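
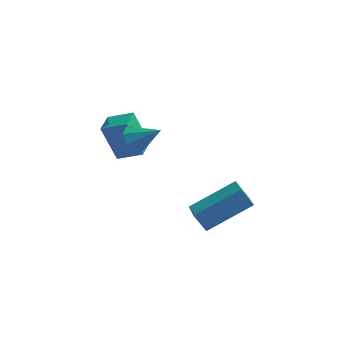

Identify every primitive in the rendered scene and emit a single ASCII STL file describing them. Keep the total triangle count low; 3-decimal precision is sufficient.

solid 
facet normal -0.588 0.144 0.796
outer loop
vertex 2.05 -1.398 1.786
vertex 1.638 -0.285 1.28
vertex 0.579 -2.357 0.872
endloop
endfacet
facet normal 0.319 -0.863 0.392
outer loop
vertex 1.062 -2.475 0.22
vertex 2.05 -1.398 1.786
vertex 0.579 -2.357 0.872
endloop
endfacet
facet normal -0.588 0.144 0.796
outer loop
vertex 0.579 -2.357 0.872
vertex 1.638 -0.285 1.28
vertex 0.167 -1.244 0.366
endloop
endfacet
facet normal -0.742 -0.485 -0.462
outer loop
vertex 0.167 -1.244 0.366
vertex 1.062 -2.475 0.22
vertex 0.579 -2.357 0.872
endloop
endfacet
facet normal 0.742 0.485 0.462
outer loop
vertex 2.05 -1.398 1.786
vertex 2.121 -0.403 0.628
vertex 1.638 -0.285 1.28
endloop
endfacet
facet normal 0.319 -0.863 0.392
outer loop
vertex 2.533 -1.516 1.134
vertex 2.05 -1.398 1.786
vertex 1.062 -2.475 0.22
endloop
endfacet
facet normal 0.742 0.485 0.462
outer loop
vertex 2.533 -1.516 1.134
vertex 2.121 -0.403 0.628
vertex 2.05 -1.398 1.786
endloop
endfacet
facet normal -0.319 0.863 -0.392
outer loop
vertex 1.638 -0.285 1.28
vertex 2.121 -0.403 0.628
vertex 0.167 -1.244 0.366
endloop
endfacet
facet normal -0.742 -0.485 -0.462
outer loop
vertex 0.65 -1.362 -0.286
vertex 1.062 -2.475 0.22
vertex 0.167 -1.244 0.366
endloop
endfacet
facet normal -0.319 0.863 -0.392
outer loop
vertex 0.167 -1.244 0.366
vertex 2.121 -0.403 0.628
vertex 0.65 -1.362 -0.286
endloop
endfacet
facet normal 0.588 -0.144 -0.796
outer loop
vertex 0.65 -1.362 -0.286
vertex 2.533 -1.516 1.134
vertex 1.062 -2.475 0.22
endloop
endfacet
facet normal 0.588 -0.144 -0.796
outer loop
vertex 2.121 -0.403 0.628
vertex 2.533 -1.516 1.134
vertex 0.65 -1.362 -0.286
endloop
endfacet
facet normal -0.818 0.027 -0.575
outer loop
vertex -1.491 -1.384 3.158
vertex -1.82 -1.194 3.635
vertex -1.501 -0.919 3.194
endloop
endfacet
facet normal 0.869 0.057 -0.492
outer loop
vertex -1.491 -1.384 3.158
vertex -1.501 -0.919 3.194
vertex -0.84 -1.226 4.325
endloop
endfacet
facet normal -0.818 0.026 -0.575
outer loop
vertex -1.501 -0.919 3.194
vertex -1.82 -1.194 3.635
vertex -1.698 -0.615 3.488
endloop
endfacet
facet normal 0.702 0.675 -0.227
outer loop
vertex -1.501 -0.919 3.194
vertex -1.698 -0.615 3.488
vertex -0.84 -1.226 4.325
endloop
endfacet
facet normal -0.817 0.026 -0.576
outer loop
vertex -1.698 -0.615 3.488
vertex -1.82 -1.194 3.635
vertex -1.967 -0.65 3.868
endloop
endfacet
facet normal 0.328 0.891 0.314
outer loop
vertex -1.698 -0.615 3.488
vertex -1.967 -0.65 3.868
vertex -0.84 -1.226 4.325
endloop
endfacet
facet normal -0.817 0.026 -0.577
outer loop
vertex -1.967 -0.65 3.868
vertex -1.82 -1.194 3.635
vertex -2.15 -1.004 4.111
endloop
endfacet
facet normal -0.035 0.578 0.815
outer loop
vertex -1.967 -0.65 3.868
vertex -2.15 -1.004 4.111
vertex -0.84 -1.226 4.325
endloop
endfacet
facet normal -0.816 0.027 -0.577
outer loop
vertex -2.15 -1.004 4.111
vertex -1.82 -1.194 3.635
vertex -2.14 -1.469 4.075
endloop
endfacet
facet normal -0.174 -0.080 0.982
outer loop
vertex -2.15 -1.004 4.111
vertex -2.14 -1.469 4.075
vertex -0.84 -1.226 4.325
endloop
endfacet
facet normal -0.817 0.028 -0.576
outer loop
vertex -2.14 -1.469 4.075
vertex -1.82 -1.194 3.635
vertex -1.943 -1.773 3.781
endloop
endfacet
facet normal -0.007 -0.698 0.716
outer loop
vertex -2.14 -1.469 4.075
vertex -1.943 -1.773 3.781
vertex -0.84 -1.226 4.325
endloop
endfacet
facet normal -0.817 0.028 -0.576
outer loop
vertex -1.943 -1.773 3.781
vertex -1.82 -1.194 3.635
vertex -1.674 -1.738 3.401
endloop
endfacet
facet normal 0.367 -0.914 0.175
outer loop
vertex -1.943 -1.773 3.781
vertex -1.674 -1.738 3.401
vertex -0.84 -1.226 4.325
endloop
endfacet
facet normal -0.818 0.028 -0.575
outer loop
vertex -1.674 -1.738 3.401
vertex -1.82 -1.194 3.635
vertex -1.491 -1.384 3.158
endloop
endfacet
facet normal 0.730 -0.601 -0.326
outer loop
vertex -1.674 -1.738 3.401
vertex -1.491 -1.384 3.158
vertex -0.84 -1.226 4.325
endloop
endfacet
facet normal -0.922 -0.016 -0.386
outer loop
vertex -3.383 0.102 2.976
vertex -3.374 1.06 2.916
vertex -2.765 0.004 1.503
endloop
endfacet
facet normal -0.009 -0.998 0.062
outer loop
vertex -1.806 0.02 1.904
vertex -3.383 0.102 2.976
vertex -2.765 0.004 1.503
endloop
endfacet
facet normal -0.922 -0.016 -0.386
outer loop
vertex -2.765 0.004 1.503
vertex -3.374 1.06 2.916
vertex -2.756 0.962 1.443
endloop
endfacet
facet normal 0.386 -0.061 -0.920
outer loop
vertex -2.756 0.962 1.443
vertex -1.806 0.02 1.904
vertex -2.765 0.004 1.503
endloop
endfacet
facet normal -0.386 0.061 0.920
outer loop
vertex -3.383 0.102 2.976
vertex -2.415 1.076 3.317
vertex -3.374 1.06 2.916
endloop
endfacet
facet normal -0.009 -0.998 0.062
outer loop
vertex -2.424 0.118 3.377
vertex -3.383 0.102 2.976
vertex -1.806 0.02 1.904
endloop
endfacet
facet normal -0.386 0.061 0.920
outer loop
vertex -2.424 0.118 3.377
vertex -2.415 1.076 3.317
vertex -3.383 0.102 2.976
endloop
endfacet
facet normal 0.009 0.998 -0.062
outer loop
vertex -3.374 1.06 2.916
vertex -2.415 1.076 3.317
vertex -2.756 0.962 1.443
endloop
endfacet
facet normal 0.386 -0.061 -0.920
outer loop
vertex -1.797 0.978 1.844
vertex -1.806 0.02 1.904
vertex -2.756 0.962 1.443
endloop
endfacet
facet normal 0.009 0.998 -0.062
outer loop
vertex -2.756 0.962 1.443
vertex -2.415 1.076 3.317
vertex -1.797 0.978 1.844
endloop
endfacet
facet normal 0.922 0.016 0.386
outer loop
vertex -1.797 0.978 1.844
vertex -2.424 0.118 3.377
vertex -1.806 0.02 1.904
endloop
endfacet
facet normal 0.922 0.016 0.386
outer loop
vertex -2.415 1.076 3.317
vertex -2.424 0.118 3.377
vertex -1.797 0.978 1.844
endloop
endfacet

endsolid


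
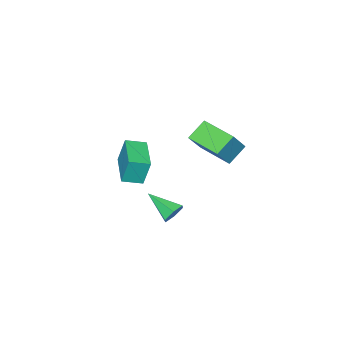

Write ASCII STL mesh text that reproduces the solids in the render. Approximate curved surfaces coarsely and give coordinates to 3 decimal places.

solid 
facet normal -0.615 -0.042 -0.788
outer loop
vertex -4.411 -1.992 -0.849
vertex -4.305 -0.104 -1.032
vertex -3.428 -2.121 -1.609
endloop
endfacet
facet normal -0.056 -0.994 0.096
outer loop
vertex -2.475 -2.056 -0.388
vertex -4.411 -1.992 -0.849
vertex -3.428 -2.121 -1.609
endloop
endfacet
facet normal -0.615 -0.042 -0.788
outer loop
vertex -3.428 -2.121 -1.609
vertex -4.305 -0.104 -1.032
vertex -3.322 -0.233 -1.792
endloop
endfacet
facet normal 0.787 -0.103 -0.609
outer loop
vertex -3.322 -0.233 -1.792
vertex -2.475 -2.056 -0.388
vertex -3.428 -2.121 -1.609
endloop
endfacet
facet normal -0.787 0.103 0.609
outer loop
vertex -4.411 -1.992 -0.849
vertex -3.352 -0.039 0.189
vertex -4.305 -0.104 -1.032
endloop
endfacet
facet normal -0.056 -0.994 0.096
outer loop
vertex -3.458 -1.927 0.372
vertex -4.411 -1.992 -0.849
vertex -2.475 -2.056 -0.388
endloop
endfacet
facet normal -0.787 0.103 0.609
outer loop
vertex -3.458 -1.927 0.372
vertex -3.352 -0.039 0.189
vertex -4.411 -1.992 -0.849
endloop
endfacet
facet normal 0.056 0.994 -0.096
outer loop
vertex -4.305 -0.104 -1.032
vertex -3.352 -0.039 0.189
vertex -3.322 -0.233 -1.792
endloop
endfacet
facet normal 0.787 -0.103 -0.609
outer loop
vertex -2.369 -0.168 -0.571
vertex -2.475 -2.056 -0.388
vertex -3.322 -0.233 -1.792
endloop
endfacet
facet normal 0.056 0.994 -0.096
outer loop
vertex -3.322 -0.233 -1.792
vertex -3.352 -0.039 0.189
vertex -2.369 -0.168 -0.571
endloop
endfacet
facet normal 0.615 0.042 0.788
outer loop
vertex -2.369 -0.168 -0.571
vertex -3.458 -1.927 0.372
vertex -2.475 -2.056 -0.388
endloop
endfacet
facet normal 0.615 0.042 0.788
outer loop
vertex -3.352 -0.039 0.189
vertex -3.458 -1.927 0.372
vertex -2.369 -0.168 -0.571
endloop
endfacet
facet normal -0.661 -0.747 0.072
outer loop
vertex 1.856 -1.974 1.775
vertex 1.118 -1.344 1.532
vertex 2.045 -2.27 0.441
endloop
endfacet
facet normal 0.738 -0.630 0.244
outer loop
vertex 3.262 -0.896 0.308
vertex 1.856 -1.974 1.775
vertex 2.045 -2.27 0.441
endloop
endfacet
facet normal -0.661 -0.747 0.072
outer loop
vertex 2.045 -2.27 0.441
vertex 1.118 -1.344 1.532
vertex 1.307 -1.64 0.197
endloop
endfacet
facet normal 0.137 -0.215 -0.967
outer loop
vertex 1.307 -1.64 0.197
vertex 3.262 -0.896 0.308
vertex 2.045 -2.27 0.441
endloop
endfacet
facet normal -0.136 0.214 0.967
outer loop
vertex 1.856 -1.974 1.775
vertex 2.335 0.03 1.399
vertex 1.118 -1.344 1.532
endloop
endfacet
facet normal 0.737 -0.630 0.244
outer loop
vertex 3.073 -0.6 1.643
vertex 1.856 -1.974 1.775
vertex 3.262 -0.896 0.308
endloop
endfacet
facet normal -0.137 0.214 0.967
outer loop
vertex 3.073 -0.6 1.643
vertex 2.335 0.03 1.399
vertex 1.856 -1.974 1.775
endloop
endfacet
facet normal -0.738 0.630 -0.244
outer loop
vertex 1.118 -1.344 1.532
vertex 2.335 0.03 1.399
vertex 1.307 -1.64 0.197
endloop
endfacet
facet normal 0.136 -0.214 -0.967
outer loop
vertex 2.524 -0.266 0.065
vertex 3.262 -0.896 0.308
vertex 1.307 -1.64 0.197
endloop
endfacet
facet normal -0.737 0.630 -0.244
outer loop
vertex 1.307 -1.64 0.197
vertex 2.335 0.03 1.399
vertex 2.524 -0.266 0.065
endloop
endfacet
facet normal 0.661 0.747 -0.072
outer loop
vertex 2.524 -0.266 0.065
vertex 3.073 -0.6 1.643
vertex 3.262 -0.896 0.308
endloop
endfacet
facet normal 0.661 0.747 -0.072
outer loop
vertex 2.335 0.03 1.399
vertex 3.073 -0.6 1.643
vertex 2.524 -0.266 0.065
endloop
endfacet
facet normal -0.081 0.891 -0.447
outer loop
vertex 0.874 -0.451 -3.658
vertex 0.553 -0.221 -3.142
vertex 1.201 -0.175 -3.168
endloop
endfacet
facet normal 0.841 -0.442 -0.313
outer loop
vertex 0.874 -0.451 -3.658
vertex 1.201 -0.175 -3.168
vertex 0.687 -1.699 -2.398
endloop
endfacet
facet normal -0.081 0.891 -0.448
outer loop
vertex 1.201 -0.175 -3.168
vertex 0.553 -0.221 -3.142
vertex 0.879 0.055 -2.652
endloop
endfacet
facet normal 0.845 -0.015 0.534
outer loop
vertex 1.201 -0.175 -3.168
vertex 0.879 0.055 -2.652
vertex 0.687 -1.699 -2.398
endloop
endfacet
facet normal -0.081 0.891 -0.448
outer loop
vertex 0.879 0.055 -2.652
vertex 0.553 -0.221 -3.142
vertex 0.232 0.009 -2.626
endloop
endfacet
facet normal 0.030 0.140 0.990
outer loop
vertex 0.879 0.055 -2.652
vertex 0.232 0.009 -2.626
vertex 0.687 -1.699 -2.398
endloop
endfacet
facet normal -0.082 0.890 -0.448
outer loop
vertex 0.232 0.009 -2.626
vertex 0.553 -0.221 -3.142
vertex -0.095 -0.267 -3.115
endloop
endfacet
facet normal -0.789 -0.130 0.601
outer loop
vertex 0.232 0.009 -2.626
vertex -0.095 -0.267 -3.115
vertex 0.687 -1.699 -2.398
endloop
endfacet
facet normal -0.082 0.890 -0.448
outer loop
vertex -0.095 -0.267 -3.115
vertex 0.553 -0.221 -3.142
vertex 0.226 -0.497 -3.631
endloop
endfacet
facet normal -0.794 -0.556 -0.246
outer loop
vertex -0.095 -0.267 -3.115
vertex 0.226 -0.497 -3.631
vertex 0.687 -1.699 -2.398
endloop
endfacet
facet normal -0.082 0.890 -0.448
outer loop
vertex 0.226 -0.497 -3.631
vertex 0.553 -0.221 -3.142
vertex 0.874 -0.451 -3.658
endloop
endfacet
facet normal 0.021 -0.712 -0.702
outer loop
vertex 0.226 -0.497 -3.631
vertex 0.874 -0.451 -3.658
vertex 0.687 -1.699 -2.398
endloop
endfacet

endsolid


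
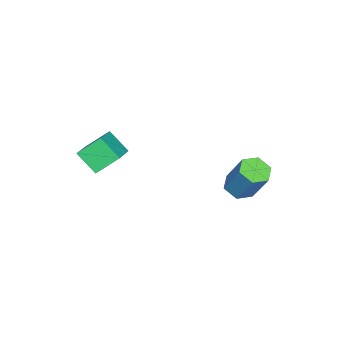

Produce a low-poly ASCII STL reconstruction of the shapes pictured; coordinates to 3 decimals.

solid 
facet normal -0.428 0.651 0.626
outer loop
vertex 0.111 -3.655 4.329
vertex 1.671 -3.36 5.088
vertex 0.34 -2.693 3.485
endloop
endfacet
facet normal -0.887 -0.167 -0.431
outer loop
vertex 0.909 -3.56 2.652
vertex 0.111 -3.655 4.329
vertex 0.34 -2.693 3.485
endloop
endfacet
facet normal -0.428 0.651 0.626
outer loop
vertex 0.34 -2.693 3.485
vertex 1.671 -3.36 5.088
vertex 1.9 -2.398 4.244
endloop
endfacet
facet normal 0.176 0.740 -0.650
outer loop
vertex 1.9 -2.398 4.244
vertex 0.909 -3.56 2.652
vertex 0.34 -2.693 3.485
endloop
endfacet
facet normal -0.176 -0.740 0.650
outer loop
vertex 0.111 -3.655 4.329
vertex 2.24 -4.227 4.255
vertex 1.671 -3.36 5.088
endloop
endfacet
facet normal -0.887 -0.167 -0.431
outer loop
vertex 0.68 -4.522 3.496
vertex 0.111 -3.655 4.329
vertex 0.909 -3.56 2.652
endloop
endfacet
facet normal -0.176 -0.740 0.650
outer loop
vertex 0.68 -4.522 3.496
vertex 2.24 -4.227 4.255
vertex 0.111 -3.655 4.329
endloop
endfacet
facet normal 0.887 0.167 0.431
outer loop
vertex 1.671 -3.36 5.088
vertex 2.24 -4.227 4.255
vertex 1.9 -2.398 4.244
endloop
endfacet
facet normal 0.176 0.740 -0.650
outer loop
vertex 2.469 -3.265 3.411
vertex 0.909 -3.56 2.652
vertex 1.9 -2.398 4.244
endloop
endfacet
facet normal 0.887 0.167 0.431
outer loop
vertex 1.9 -2.398 4.244
vertex 2.24 -4.227 4.255
vertex 2.469 -3.265 3.411
endloop
endfacet
facet normal 0.428 -0.651 -0.626
outer loop
vertex 2.469 -3.265 3.411
vertex 0.68 -4.522 3.496
vertex 0.909 -3.56 2.652
endloop
endfacet
facet normal 0.428 -0.651 -0.626
outer loop
vertex 2.24 -4.227 4.255
vertex 0.68 -4.522 3.496
vertex 2.469 -3.265 3.411
endloop
endfacet
facet normal -0.237 -0.442 -0.865
outer loop
vertex -2.517 0.614 -0.178
vertex -3.086 1.148 -0.295
vertex -2.356 1.284 -0.564
endloop
endfacet
facet normal 0.950 -0.292 -0.111
outer loop
vertex -2.517 0.614 -0.178
vertex -2.356 1.284 -0.564
vertex -2.044 1.497 1.553
endloop
endfacet
facet normal 0.950 -0.292 -0.111
outer loop
vertex -2.044 1.497 1.553
vertex -2.356 1.284 -0.564
vertex -1.883 2.167 1.167
endloop
endfacet
facet normal 0.236 0.442 0.866
outer loop
vertex -2.044 1.497 1.553
vertex -1.883 2.167 1.167
vertex -2.614 2.032 1.435
endloop
endfacet
facet normal -0.237 -0.441 -0.866
outer loop
vertex -2.356 1.284 -0.564
vertex -3.086 1.148 -0.295
vertex -2.926 1.819 -0.681
endloop
endfacet
facet normal 0.651 0.589 -0.478
outer loop
vertex -2.356 1.284 -0.564
vertex -2.926 1.819 -0.681
vertex -1.883 2.167 1.167
endloop
endfacet
facet normal 0.651 0.589 -0.478
outer loop
vertex -1.883 2.167 1.167
vertex -2.926 1.819 -0.681
vertex -2.453 2.702 1.05
endloop
endfacet
facet normal 0.236 0.441 0.866
outer loop
vertex -1.883 2.167 1.167
vertex -2.453 2.702 1.05
vertex -2.614 2.032 1.435
endloop
endfacet
facet normal -0.235 -0.442 -0.866
outer loop
vertex -2.926 1.819 -0.681
vertex -3.086 1.148 -0.295
vertex -3.656 1.683 -0.413
endloop
endfacet
facet normal -0.299 0.881 -0.368
outer loop
vertex -2.926 1.819 -0.681
vertex -3.656 1.683 -0.413
vertex -2.453 2.702 1.05
endloop
endfacet
facet normal -0.299 0.881 -0.368
outer loop
vertex -2.453 2.702 1.05
vertex -3.656 1.683 -0.413
vertex -3.183 2.566 1.318
endloop
endfacet
facet normal 0.236 0.441 0.866
outer loop
vertex -2.453 2.702 1.05
vertex -3.183 2.566 1.318
vertex -2.614 2.032 1.435
endloop
endfacet
facet normal -0.236 -0.442 -0.866
outer loop
vertex -3.656 1.683 -0.413
vertex -3.086 1.148 -0.295
vertex -3.817 1.013 -0.027
endloop
endfacet
facet normal -0.950 0.292 0.111
outer loop
vertex -3.656 1.683 -0.413
vertex -3.817 1.013 -0.027
vertex -3.183 2.566 1.318
endloop
endfacet
facet normal -0.950 0.292 0.111
outer loop
vertex -3.183 2.566 1.318
vertex -3.817 1.013 -0.027
vertex -3.344 1.896 1.704
endloop
endfacet
facet normal 0.237 0.442 0.865
outer loop
vertex -3.183 2.566 1.318
vertex -3.344 1.896 1.704
vertex -2.614 2.032 1.435
endloop
endfacet
facet normal -0.236 -0.441 -0.866
outer loop
vertex -3.817 1.013 -0.027
vertex -3.086 1.148 -0.295
vertex -3.247 0.478 0.09
endloop
endfacet
facet normal -0.651 -0.589 0.478
outer loop
vertex -3.817 1.013 -0.027
vertex -3.247 0.478 0.09
vertex -3.344 1.896 1.704
endloop
endfacet
facet normal -0.651 -0.589 0.478
outer loop
vertex -3.344 1.896 1.704
vertex -3.247 0.478 0.09
vertex -2.774 1.361 1.821
endloop
endfacet
facet normal 0.237 0.441 0.866
outer loop
vertex -3.344 1.896 1.704
vertex -2.774 1.361 1.821
vertex -2.614 2.032 1.435
endloop
endfacet
facet normal -0.236 -0.441 -0.866
outer loop
vertex -3.247 0.478 0.09
vertex -3.086 1.148 -0.295
vertex -2.517 0.614 -0.178
endloop
endfacet
facet normal 0.299 -0.881 0.368
outer loop
vertex -3.247 0.478 0.09
vertex -2.517 0.614 -0.178
vertex -2.774 1.361 1.821
endloop
endfacet
facet normal 0.299 -0.881 0.368
outer loop
vertex -2.774 1.361 1.821
vertex -2.517 0.614 -0.178
vertex -2.044 1.497 1.553
endloop
endfacet
facet normal 0.235 0.442 0.866
outer loop
vertex -2.774 1.361 1.821
vertex -2.044 1.497 1.553
vertex -2.614 2.032 1.435
endloop
endfacet

endsolid


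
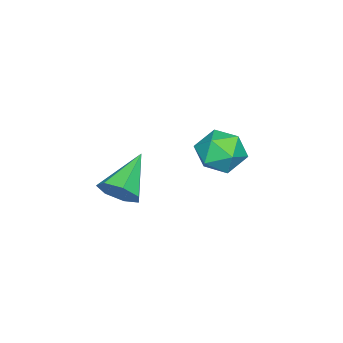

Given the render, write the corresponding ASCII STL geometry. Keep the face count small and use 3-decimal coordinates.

solid 
facet normal 0.035 0.929 0.367
outer loop
vertex 0.815 1.683 -2.924
vertex 0.829 1.447 -2.328
vertex 1.377 1.551 -2.644
endloop
endfacet
facet normal 0.347 0.897 -0.273
outer loop
vertex 0.815 1.683 -2.924
vertex 1.377 1.551 -2.644
vertex 1.283 1.4 -3.26
endloop
endfacet
facet normal -0.135 0.657 -0.742
outer loop
vertex 0.815 1.683 -2.924
vertex 1.283 1.4 -3.26
vertex 0.676 1.202 -3.325
endloop
endfacet
facet normal -0.745 0.541 -0.391
outer loop
vertex 0.815 1.683 -2.924
vertex 0.676 1.202 -3.325
vertex 0.395 1.231 -2.749
endloop
endfacet
facet normal -0.640 0.709 0.296
outer loop
vertex 0.815 1.683 -2.924
vertex 0.395 1.231 -2.749
vertex 0.829 1.447 -2.328
endloop
endfacet
facet normal 0.876 0.420 -0.237
outer loop
vertex 1.283 1.4 -3.26
vertex 1.377 1.551 -2.644
vertex 1.585 0.989 -2.871
endloop
endfacet
facet normal 0.371 0.473 0.799
outer loop
vertex 1.377 1.551 -2.644
vertex 0.829 1.447 -2.328
vertex 1.304 1.018 -2.295
endloop
endfacet
facet normal -0.721 0.117 0.683
outer loop
vertex 0.829 1.447 -2.328
vertex 0.395 1.231 -2.749
vertex 0.697 0.82 -2.36
endloop
endfacet
facet normal -0.891 -0.157 -0.427
outer loop
vertex 0.395 1.231 -2.749
vertex 0.676 1.202 -3.325
vertex 0.603 0.669 -2.976
endloop
endfacet
facet normal 0.097 0.030 -0.995
outer loop
vertex 0.676 1.202 -3.325
vertex 1.283 1.4 -3.26
vertex 1.151 0.773 -3.292
endloop
endfacet
facet normal 0.745 -0.541 0.391
outer loop
vertex 1.165 0.537 -2.696
vertex 1.585 0.989 -2.871
vertex 1.304 1.018 -2.295
endloop
endfacet
facet normal 0.135 -0.657 0.742
outer loop
vertex 1.165 0.537 -2.696
vertex 1.304 1.018 -2.295
vertex 0.697 0.82 -2.36
endloop
endfacet
facet normal -0.347 -0.897 0.273
outer loop
vertex 1.165 0.537 -2.696
vertex 0.697 0.82 -2.36
vertex 0.603 0.669 -2.976
endloop
endfacet
facet normal -0.035 -0.929 -0.367
outer loop
vertex 1.165 0.537 -2.696
vertex 0.603 0.669 -2.976
vertex 1.151 0.773 -3.292
endloop
endfacet
facet normal 0.640 -0.709 -0.296
outer loop
vertex 1.165 0.537 -2.696
vertex 1.151 0.773 -3.292
vertex 1.585 0.989 -2.871
endloop
endfacet
facet normal 0.891 0.157 0.427
outer loop
vertex 1.304 1.018 -2.295
vertex 1.585 0.989 -2.871
vertex 1.377 1.551 -2.644
endloop
endfacet
facet normal -0.097 -0.030 0.995
outer loop
vertex 0.697 0.82 -2.36
vertex 1.304 1.018 -2.295
vertex 0.829 1.447 -2.328
endloop
endfacet
facet normal -0.876 -0.420 0.237
outer loop
vertex 0.603 0.669 -2.976
vertex 0.697 0.82 -2.36
vertex 0.395 1.231 -2.749
endloop
endfacet
facet normal -0.371 -0.473 -0.799
outer loop
vertex 1.151 0.773 -3.292
vertex 0.603 0.669 -2.976
vertex 0.676 1.202 -3.325
endloop
endfacet
facet normal 0.721 -0.117 -0.683
outer loop
vertex 1.585 0.989 -2.871
vertex 1.151 0.773 -3.292
vertex 1.283 1.4 -3.26
endloop
endfacet
facet normal 0.847 -0.039 -0.530
outer loop
vertex 3.97 -0.221 -2.364
vertex 3.73 -0.013 -2.763
vertex 3.978 0.221 -2.384
endloop
endfacet
facet normal 0.188 0.041 0.981
outer loop
vertex 3.97 -0.221 -2.364
vertex 3.978 0.221 -2.384
vertex 2.73 0.033 -2.137
endloop
endfacet
facet normal 0.847 -0.038 -0.530
outer loop
vertex 3.978 0.221 -2.384
vertex 3.73 -0.013 -2.763
vertex 3.799 0.487 -2.689
endloop
endfacet
facet normal 0.015 0.758 0.652
outer loop
vertex 3.978 0.221 -2.384
vertex 3.799 0.487 -2.689
vertex 2.73 0.033 -2.137
endloop
endfacet
facet normal 0.847 -0.038 -0.530
outer loop
vertex 3.799 0.487 -2.689
vertex 3.73 -0.013 -2.763
vertex 3.568 0.376 -3.05
endloop
endfacet
facet normal -0.402 0.916 -0.025
outer loop
vertex 3.799 0.487 -2.689
vertex 3.568 0.376 -3.05
vertex 2.73 0.033 -2.137
endloop
endfacet
facet normal 0.847 -0.038 -0.530
outer loop
vertex 3.568 0.376 -3.05
vertex 3.73 -0.013 -2.763
vertex 3.459 -0.027 -3.195
endloop
endfacet
facet normal -0.746 0.395 -0.536
outer loop
vertex 3.568 0.376 -3.05
vertex 3.459 -0.027 -3.195
vertex 2.73 0.033 -2.137
endloop
endfacet
facet normal 0.847 -0.039 -0.530
outer loop
vertex 3.459 -0.027 -3.195
vertex 3.73 -0.013 -2.763
vertex 3.554 -0.42 -3.014
endloop
endfacet
facet normal -0.760 -0.414 -0.500
outer loop
vertex 3.459 -0.027 -3.195
vertex 3.554 -0.42 -3.014
vertex 2.73 0.033 -2.137
endloop
endfacet
facet normal 0.847 -0.039 -0.530
outer loop
vertex 3.554 -0.42 -3.014
vertex 3.73 -0.013 -2.763
vertex 3.781 -0.506 -2.645
endloop
endfacet
facet normal -0.434 -0.899 0.057
outer loop
vertex 3.554 -0.42 -3.014
vertex 3.781 -0.506 -2.645
vertex 2.73 0.033 -2.137
endloop
endfacet
facet normal 0.847 -0.039 -0.530
outer loop
vertex 3.781 -0.506 -2.645
vertex 3.73 -0.013 -2.763
vertex 3.97 -0.221 -2.364
endloop
endfacet
facet normal -0.012 -0.698 0.716
outer loop
vertex 3.781 -0.506 -2.645
vertex 3.97 -0.221 -2.364
vertex 2.73 0.033 -2.137
endloop
endfacet

endsolid


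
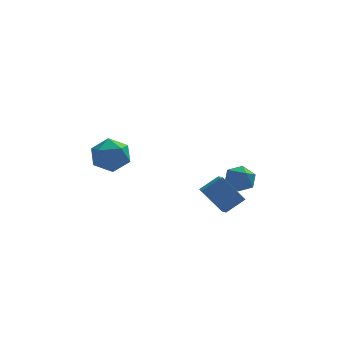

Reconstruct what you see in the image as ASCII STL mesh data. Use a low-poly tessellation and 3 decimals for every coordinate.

solid 
facet normal -0.139 0.745 -0.652
outer loop
vertex 3.833 2.148 -1.609
vertex 3.056 1.889 -1.739
vertex 3.214 2.442 -1.141
endloop
endfacet
facet normal 0.647 0.187 0.739
outer loop
vertex 3.833 2.148 -1.609
vertex 3.214 2.442 -1.141
vertex 3.264 0.771 -0.761
endloop
endfacet
facet normal -0.138 0.745 -0.653
outer loop
vertex 3.214 2.442 -1.141
vertex 3.056 1.889 -1.739
vertex 2.436 2.183 -1.272
endloop
endfacet
facet normal -0.230 0.209 0.950
outer loop
vertex 3.214 2.442 -1.141
vertex 2.436 2.183 -1.272
vertex 3.264 0.771 -0.761
endloop
endfacet
facet normal -0.139 0.744 -0.653
outer loop
vertex 2.436 2.183 -1.272
vertex 3.056 1.889 -1.739
vertex 2.278 1.629 -1.87
endloop
endfacet
facet normal -0.816 -0.300 0.494
outer loop
vertex 2.436 2.183 -1.272
vertex 2.278 1.629 -1.87
vertex 3.264 0.771 -0.761
endloop
endfacet
facet normal -0.139 0.745 -0.652
outer loop
vertex 2.278 1.629 -1.87
vertex 3.056 1.889 -1.739
vertex 2.898 1.335 -2.338
endloop
endfacet
facet normal -0.527 -0.832 -0.175
outer loop
vertex 2.278 1.629 -1.87
vertex 2.898 1.335 -2.338
vertex 3.264 0.771 -0.761
endloop
endfacet
facet normal -0.139 0.745 -0.652
outer loop
vertex 2.898 1.335 -2.338
vertex 3.056 1.889 -1.739
vertex 3.675 1.595 -2.207
endloop
endfacet
facet normal 0.351 -0.853 -0.386
outer loop
vertex 2.898 1.335 -2.338
vertex 3.675 1.595 -2.207
vertex 3.264 0.771 -0.761
endloop
endfacet
facet normal -0.139 0.745 -0.652
outer loop
vertex 3.675 1.595 -2.207
vertex 3.056 1.889 -1.739
vertex 3.833 2.148 -1.609
endloop
endfacet
facet normal 0.936 -0.344 0.070
outer loop
vertex 3.675 1.595 -2.207
vertex 3.833 2.148 -1.609
vertex 3.264 0.771 -0.761
endloop
endfacet
facet normal -0.612 0.781 -0.123
outer loop
vertex -3.785 -1.359 1.327
vertex -4.184 -1.518 2.298
vertex -3.344 -0.881 2.167
endloop
endfacet
facet normal -0.007 0.871 -0.492
outer loop
vertex -3.785 -1.359 1.327
vertex -3.344 -0.881 2.167
vertex -2.728 -1.303 1.412
endloop
endfacet
facet normal 0.059 0.323 -0.945
outer loop
vertex -3.785 -1.359 1.327
vertex -2.728 -1.303 1.412
vertex -3.186 -2.2 1.077
endloop
endfacet
facet normal -0.505 -0.105 -0.856
outer loop
vertex -3.785 -1.359 1.327
vertex -3.186 -2.2 1.077
vertex -4.087 -2.333 1.625
endloop
endfacet
facet normal -0.920 0.179 -0.349
outer loop
vertex -3.785 -1.359 1.327
vertex -4.087 -2.333 1.625
vertex -4.184 -1.518 2.298
endloop
endfacet
facet normal 0.538 0.842 -0.032
outer loop
vertex -2.728 -1.303 1.412
vertex -3.344 -0.881 2.167
vertex -2.473 -1.427 2.435
endloop
endfacet
facet normal -0.441 0.698 0.564
outer loop
vertex -3.344 -0.881 2.167
vertex -4.184 -1.518 2.298
vertex -3.374 -1.56 2.983
endloop
endfacet
facet normal -0.940 -0.277 0.201
outer loop
vertex -4.184 -1.518 2.298
vertex -4.087 -2.333 1.625
vertex -3.832 -2.457 2.648
endloop
endfacet
facet normal -0.270 -0.735 -0.622
outer loop
vertex -4.087 -2.333 1.625
vertex -3.186 -2.2 1.077
vertex -3.216 -2.879 1.893
endloop
endfacet
facet normal 0.644 -0.043 -0.764
outer loop
vertex -3.186 -2.2 1.077
vertex -2.728 -1.303 1.412
vertex -2.376 -2.242 1.762
endloop
endfacet
facet normal 0.505 0.105 0.856
outer loop
vertex -2.775 -2.401 2.733
vertex -2.473 -1.427 2.435
vertex -3.374 -1.56 2.983
endloop
endfacet
facet normal -0.059 -0.323 0.945
outer loop
vertex -2.775 -2.401 2.733
vertex -3.374 -1.56 2.983
vertex -3.832 -2.457 2.648
endloop
endfacet
facet normal 0.007 -0.871 0.492
outer loop
vertex -2.775 -2.401 2.733
vertex -3.832 -2.457 2.648
vertex -3.216 -2.879 1.893
endloop
endfacet
facet normal 0.612 -0.781 0.123
outer loop
vertex -2.775 -2.401 2.733
vertex -3.216 -2.879 1.893
vertex -2.376 -2.242 1.762
endloop
endfacet
facet normal 0.920 -0.179 0.349
outer loop
vertex -2.775 -2.401 2.733
vertex -2.376 -2.242 1.762
vertex -2.473 -1.427 2.435
endloop
endfacet
facet normal 0.270 0.735 0.622
outer loop
vertex -3.374 -1.56 2.983
vertex -2.473 -1.427 2.435
vertex -3.344 -0.881 2.167
endloop
endfacet
facet normal -0.644 0.043 0.764
outer loop
vertex -3.832 -2.457 2.648
vertex -3.374 -1.56 2.983
vertex -4.184 -1.518 2.298
endloop
endfacet
facet normal -0.538 -0.842 0.032
outer loop
vertex -3.216 -2.879 1.893
vertex -3.832 -2.457 2.648
vertex -4.087 -2.333 1.625
endloop
endfacet
facet normal 0.441 -0.698 -0.564
outer loop
vertex -2.376 -2.242 1.762
vertex -3.216 -2.879 1.893
vertex -3.186 -2.2 1.077
endloop
endfacet
facet normal 0.940 0.277 -0.201
outer loop
vertex -2.473 -1.427 2.435
vertex -2.376 -2.242 1.762
vertex -2.728 -1.303 1.412
endloop
endfacet
facet normal -0.776 -0.371 -0.511
outer loop
vertex 2.136 -1.856 -1.974
vertex 1.065 -1.392 -0.684
vertex 1.996 -0.957 -2.414
endloop
endfacet
facet normal 0.616 -0.267 -0.741
outer loop
vertex 2.935 -0.508 -1.796
vertex 2.136 -1.856 -1.974
vertex 1.996 -0.957 -2.414
endloop
endfacet
facet normal -0.776 -0.371 -0.511
outer loop
vertex 1.996 -0.957 -2.414
vertex 1.065 -1.392 -0.684
vertex 0.925 -0.493 -1.124
endloop
endfacet
facet normal -0.139 0.890 -0.435
outer loop
vertex 0.925 -0.493 -1.124
vertex 2.935 -0.508 -1.796
vertex 1.996 -0.957 -2.414
endloop
endfacet
facet normal 0.139 -0.890 0.435
outer loop
vertex 2.136 -1.856 -1.974
vertex 2.004 -0.943 -0.066
vertex 1.065 -1.392 -0.684
endloop
endfacet
facet normal 0.616 -0.267 -0.741
outer loop
vertex 3.075 -1.407 -1.356
vertex 2.136 -1.856 -1.974
vertex 2.935 -0.508 -1.796
endloop
endfacet
facet normal 0.139 -0.890 0.435
outer loop
vertex 3.075 -1.407 -1.356
vertex 2.004 -0.943 -0.066
vertex 2.136 -1.856 -1.974
endloop
endfacet
facet normal -0.616 0.267 0.741
outer loop
vertex 1.065 -1.392 -0.684
vertex 2.004 -0.943 -0.066
vertex 0.925 -0.493 -1.124
endloop
endfacet
facet normal -0.139 0.890 -0.435
outer loop
vertex 1.864 -0.044 -0.506
vertex 2.935 -0.508 -1.796
vertex 0.925 -0.493 -1.124
endloop
endfacet
facet normal -0.616 0.267 0.741
outer loop
vertex 0.925 -0.493 -1.124
vertex 2.004 -0.943 -0.066
vertex 1.864 -0.044 -0.506
endloop
endfacet
facet normal 0.776 0.371 0.511
outer loop
vertex 1.864 -0.044 -0.506
vertex 3.075 -1.407 -1.356
vertex 2.935 -0.508 -1.796
endloop
endfacet
facet normal 0.776 0.371 0.511
outer loop
vertex 2.004 -0.943 -0.066
vertex 3.075 -1.407 -1.356
vertex 1.864 -0.044 -0.506
endloop
endfacet

endsolid


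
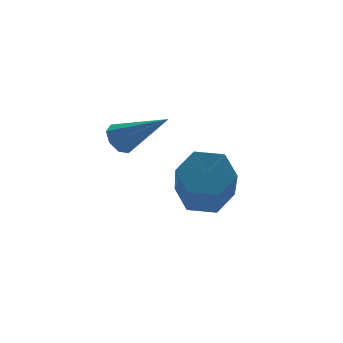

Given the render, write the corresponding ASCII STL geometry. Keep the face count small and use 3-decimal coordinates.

solid 
facet normal -0.623 0.522 -0.582
outer loop
vertex -4.086 0.422 -2.711
vertex -4.521 0.024 -2.602
vertex -4.337 0.533 -2.343
endloop
endfacet
facet normal 0.710 0.642 0.290
outer loop
vertex -4.086 0.422 -2.711
vertex -4.337 0.533 -2.343
vertex -3.319 -0.984 -1.478
endloop
endfacet
facet normal -0.624 0.522 -0.582
outer loop
vertex -4.337 0.533 -2.343
vertex -4.521 0.024 -2.602
vertex -4.696 0.345 -2.127
endloop
endfacet
facet normal 0.179 0.575 0.798
outer loop
vertex -4.337 0.533 -2.343
vertex -4.696 0.345 -2.127
vertex -3.319 -0.984 -1.478
endloop
endfacet
facet normal -0.623 0.522 -0.582
outer loop
vertex -4.696 0.345 -2.127
vertex -4.521 0.024 -2.602
vertex -4.953 -0.031 -2.189
endloop
endfacet
facet normal -0.354 0.088 0.931
outer loop
vertex -4.696 0.345 -2.127
vertex -4.953 -0.031 -2.189
vertex -3.319 -0.984 -1.478
endloop
endfacet
facet normal -0.623 0.523 -0.582
outer loop
vertex -4.953 -0.031 -2.189
vertex -4.521 0.024 -2.602
vertex -4.957 -0.374 -2.493
endloop
endfacet
facet normal -0.580 -0.537 0.613
outer loop
vertex -4.953 -0.031 -2.189
vertex -4.957 -0.374 -2.493
vertex -3.319 -0.984 -1.478
endloop
endfacet
facet normal -0.622 0.522 -0.584
outer loop
vertex -4.957 -0.374 -2.493
vertex -4.521 0.024 -2.602
vertex -4.705 -0.485 -2.861
endloop
endfacet
facet normal -0.365 -0.930 0.030
outer loop
vertex -4.957 -0.374 -2.493
vertex -4.705 -0.485 -2.861
vertex -3.319 -0.984 -1.478
endloop
endfacet
facet normal -0.625 0.522 -0.581
outer loop
vertex -4.705 -0.485 -2.861
vertex -4.521 0.024 -2.602
vertex -4.346 -0.297 -3.078
endloop
endfacet
facet normal 0.164 -0.864 -0.476
outer loop
vertex -4.705 -0.485 -2.861
vertex -4.346 -0.297 -3.078
vertex -3.319 -0.984 -1.478
endloop
endfacet
facet normal -0.622 0.524 -0.582
outer loop
vertex -4.346 -0.297 -3.078
vertex -4.521 0.024 -2.602
vertex -4.089 0.078 -3.015
endloop
endfacet
facet normal 0.698 -0.376 -0.609
outer loop
vertex -4.346 -0.297 -3.078
vertex -4.089 0.078 -3.015
vertex -3.319 -0.984 -1.478
endloop
endfacet
facet normal -0.623 0.521 -0.583
outer loop
vertex -4.089 0.078 -3.015
vertex -4.521 0.024 -2.602
vertex -4.086 0.422 -2.711
endloop
endfacet
facet normal 0.924 0.249 -0.291
outer loop
vertex -4.089 0.078 -3.015
vertex -4.086 0.422 -2.711
vertex -3.319 -0.984 -1.478
endloop
endfacet
facet normal 0.205 0.653 -0.729
outer loop
vertex -1.959 -1.932 -3.501
vertex -2.618 -2.261 -3.981
vertex -2.768 -1.595 -3.426
endloop
endfacet
facet normal 0.335 0.653 0.679
outer loop
vertex -1.959 -1.932 -3.501
vertex -2.768 -1.595 -3.426
vertex -2.402 -3.35 -1.919
endloop
endfacet
facet normal 0.335 0.653 0.679
outer loop
vertex -2.402 -3.35 -1.919
vertex -2.768 -1.595 -3.426
vertex -3.211 -3.013 -1.844
endloop
endfacet
facet normal -0.205 -0.653 0.729
outer loop
vertex -2.402 -3.35 -1.919
vertex -3.211 -3.013 -1.844
vertex -3.062 -3.679 -2.399
endloop
endfacet
facet normal 0.204 0.653 -0.729
outer loop
vertex -2.768 -1.595 -3.426
vertex -2.618 -2.261 -3.981
vertex -3.428 -1.924 -3.906
endloop
endfacet
facet normal -0.629 0.658 0.414
outer loop
vertex -2.768 -1.595 -3.426
vertex -3.428 -1.924 -3.906
vertex -3.211 -3.013 -1.844
endloop
endfacet
facet normal -0.629 0.658 0.414
outer loop
vertex -3.211 -3.013 -1.844
vertex -3.428 -1.924 -3.906
vertex -3.871 -3.342 -2.324
endloop
endfacet
facet normal -0.205 -0.653 0.729
outer loop
vertex -3.211 -3.013 -1.844
vertex -3.871 -3.342 -2.324
vertex -3.062 -3.679 -2.399
endloop
endfacet
facet normal 0.204 0.653 -0.729
outer loop
vertex -3.428 -1.924 -3.906
vertex -2.618 -2.261 -3.981
vertex -3.278 -2.59 -4.461
endloop
endfacet
facet normal -0.964 0.004 -0.266
outer loop
vertex -3.428 -1.924 -3.906
vertex -3.278 -2.59 -4.461
vertex -3.871 -3.342 -2.324
endloop
endfacet
facet normal -0.964 0.004 -0.266
outer loop
vertex -3.871 -3.342 -2.324
vertex -3.278 -2.59 -4.461
vertex -3.721 -4.008 -2.879
endloop
endfacet
facet normal -0.205 -0.653 0.729
outer loop
vertex -3.871 -3.342 -2.324
vertex -3.721 -4.008 -2.879
vertex -3.062 -3.679 -2.399
endloop
endfacet
facet normal 0.205 0.653 -0.729
outer loop
vertex -3.278 -2.59 -4.461
vertex -2.618 -2.261 -3.981
vertex -2.469 -2.927 -4.536
endloop
endfacet
facet normal -0.335 -0.653 -0.679
outer loop
vertex -3.278 -2.59 -4.461
vertex -2.469 -2.927 -4.536
vertex -3.721 -4.008 -2.879
endloop
endfacet
facet normal -0.335 -0.653 -0.679
outer loop
vertex -3.721 -4.008 -2.879
vertex -2.469 -2.927 -4.536
vertex -2.912 -4.345 -2.954
endloop
endfacet
facet normal -0.205 -0.653 0.729
outer loop
vertex -3.721 -4.008 -2.879
vertex -2.912 -4.345 -2.954
vertex -3.062 -3.679 -2.399
endloop
endfacet
facet normal 0.205 0.653 -0.729
outer loop
vertex -2.469 -2.927 -4.536
vertex -2.618 -2.261 -3.981
vertex -1.809 -2.598 -4.056
endloop
endfacet
facet normal 0.629 -0.658 -0.414
outer loop
vertex -2.469 -2.927 -4.536
vertex -1.809 -2.598 -4.056
vertex -2.912 -4.345 -2.954
endloop
endfacet
facet normal 0.629 -0.658 -0.414
outer loop
vertex -2.912 -4.345 -2.954
vertex -1.809 -2.598 -4.056
vertex -2.252 -4.016 -2.474
endloop
endfacet
facet normal -0.204 -0.653 0.729
outer loop
vertex -2.912 -4.345 -2.954
vertex -2.252 -4.016 -2.474
vertex -3.062 -3.679 -2.399
endloop
endfacet
facet normal 0.205 0.653 -0.729
outer loop
vertex -1.809 -2.598 -4.056
vertex -2.618 -2.261 -3.981
vertex -1.959 -1.932 -3.501
endloop
endfacet
facet normal 0.964 -0.004 0.266
outer loop
vertex -1.809 -2.598 -4.056
vertex -1.959 -1.932 -3.501
vertex -2.252 -4.016 -2.474
endloop
endfacet
facet normal 0.964 -0.004 0.266
outer loop
vertex -2.252 -4.016 -2.474
vertex -1.959 -1.932 -3.501
vertex -2.402 -3.35 -1.919
endloop
endfacet
facet normal -0.204 -0.653 0.729
outer loop
vertex -2.252 -4.016 -2.474
vertex -2.402 -3.35 -1.919
vertex -3.062 -3.679 -2.399
endloop
endfacet

endsolid


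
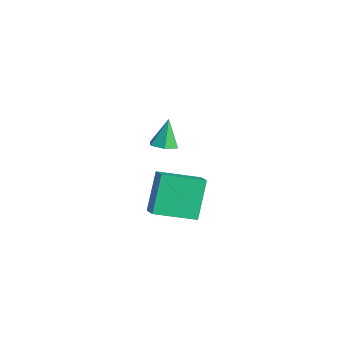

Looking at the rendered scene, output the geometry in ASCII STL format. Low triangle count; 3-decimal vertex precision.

solid 
facet normal -0.384 0.362 0.849
outer loop
vertex 1.159 -3.432 -2.21
vertex 1.63 -1.882 -2.657
vertex 0.314 -3.301 -2.648
endloop
endfacet
facet normal -0.281 -0.922 0.266
outer loop
vertex 0.99 -3.938 -4.143
vertex 1.159 -3.432 -2.21
vertex 0.314 -3.301 -2.648
endloop
endfacet
facet normal -0.384 0.362 0.849
outer loop
vertex 0.314 -3.301 -2.648
vertex 1.63 -1.882 -2.657
vertex 0.785 -1.752 -3.095
endloop
endfacet
facet normal -0.880 0.136 -0.456
outer loop
vertex 0.785 -1.752 -3.095
vertex 0.99 -3.938 -4.143
vertex 0.314 -3.301 -2.648
endloop
endfacet
facet normal 0.880 -0.136 0.456
outer loop
vertex 1.159 -3.432 -2.21
vertex 2.306 -2.519 -4.152
vertex 1.63 -1.882 -2.657
endloop
endfacet
facet normal -0.280 -0.922 0.266
outer loop
vertex 1.835 -4.068 -3.705
vertex 1.159 -3.432 -2.21
vertex 0.99 -3.938 -4.143
endloop
endfacet
facet normal 0.880 -0.136 0.456
outer loop
vertex 1.835 -4.068 -3.705
vertex 2.306 -2.519 -4.152
vertex 1.159 -3.432 -2.21
endloop
endfacet
facet normal 0.280 0.922 -0.266
outer loop
vertex 1.63 -1.882 -2.657
vertex 2.306 -2.519 -4.152
vertex 0.785 -1.752 -3.095
endloop
endfacet
facet normal -0.880 0.136 -0.456
outer loop
vertex 1.461 -2.388 -4.59
vertex 0.99 -3.938 -4.143
vertex 0.785 -1.752 -3.095
endloop
endfacet
facet normal 0.281 0.922 -0.266
outer loop
vertex 0.785 -1.752 -3.095
vertex 2.306 -2.519 -4.152
vertex 1.461 -2.388 -4.59
endloop
endfacet
facet normal 0.385 -0.362 -0.849
outer loop
vertex 1.461 -2.388 -4.59
vertex 1.835 -4.068 -3.705
vertex 0.99 -3.938 -4.143
endloop
endfacet
facet normal 0.384 -0.362 -0.849
outer loop
vertex 2.306 -2.519 -4.152
vertex 1.835 -4.068 -3.705
vertex 1.461 -2.388 -4.59
endloop
endfacet
facet normal 0.234 -0.257 -0.938
outer loop
vertex 2.802 -3.505 0.236
vertex 2.385 -3.848 0.226
vertex 2.317 -3.336 0.069
endloop
endfacet
facet normal 0.258 0.944 0.206
outer loop
vertex 2.802 -3.505 0.236
vertex 2.317 -3.336 0.069
vertex 2.115 -3.552 1.314
endloop
endfacet
facet normal 0.234 -0.257 -0.938
outer loop
vertex 2.317 -3.336 0.069
vertex 2.385 -3.848 0.226
vertex 1.9 -3.679 0.059
endloop
endfacet
facet normal -0.635 0.772 0.031
outer loop
vertex 2.317 -3.336 0.069
vertex 1.9 -3.679 0.059
vertex 2.115 -3.552 1.314
endloop
endfacet
facet normal 0.234 -0.256 -0.938
outer loop
vertex 1.9 -3.679 0.059
vertex 2.385 -3.848 0.226
vertex 1.969 -4.191 0.216
endloop
endfacet
facet normal -0.981 -0.078 0.176
outer loop
vertex 1.9 -3.679 0.059
vertex 1.969 -4.191 0.216
vertex 2.115 -3.552 1.314
endloop
endfacet
facet normal 0.233 -0.255 -0.939
outer loop
vertex 1.969 -4.191 0.216
vertex 2.385 -3.848 0.226
vertex 2.454 -4.36 0.382
endloop
endfacet
facet normal -0.432 -0.753 0.496
outer loop
vertex 1.969 -4.191 0.216
vertex 2.454 -4.36 0.382
vertex 2.115 -3.552 1.314
endloop
endfacet
facet normal 0.234 -0.254 -0.938
outer loop
vertex 2.454 -4.36 0.382
vertex 2.385 -3.848 0.226
vertex 2.87 -4.017 0.393
endloop
endfacet
facet normal 0.461 -0.581 0.671
outer loop
vertex 2.454 -4.36 0.382
vertex 2.87 -4.017 0.393
vertex 2.115 -3.552 1.314
endloop
endfacet
facet normal 0.234 -0.257 -0.938
outer loop
vertex 2.87 -4.017 0.393
vertex 2.385 -3.848 0.226
vertex 2.802 -3.505 0.236
endloop
endfacet
facet normal 0.807 0.268 0.526
outer loop
vertex 2.87 -4.017 0.393
vertex 2.802 -3.505 0.236
vertex 2.115 -3.552 1.314
endloop
endfacet

endsolid


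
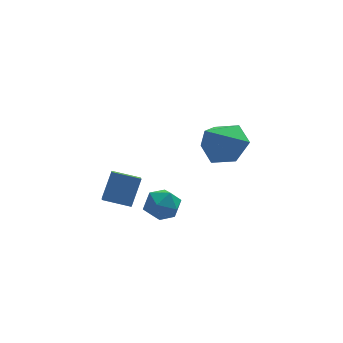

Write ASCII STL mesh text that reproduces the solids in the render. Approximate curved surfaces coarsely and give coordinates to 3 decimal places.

solid 
facet normal -0.380 -0.454 -0.806
outer loop
vertex 0.656 -1.528 -1.706
vertex -0.195 -1.239 -1.468
vertex 0.769 -0.827 -2.154
endloop
endfacet
facet normal 0.915 -0.311 -0.256
outer loop
vertex 1.175 -0.341 -1.292
vertex 0.656 -1.528 -1.706
vertex 0.769 -0.827 -2.154
endloop
endfacet
facet normal -0.380 -0.454 -0.806
outer loop
vertex 0.769 -0.827 -2.154
vertex -0.195 -1.239 -1.468
vertex -0.082 -0.538 -1.916
endloop
endfacet
facet normal 0.134 0.835 -0.534
outer loop
vertex -0.082 -0.538 -1.916
vertex 1.175 -0.341 -1.292
vertex 0.769 -0.827 -2.154
endloop
endfacet
facet normal -0.134 -0.835 0.534
outer loop
vertex 0.656 -1.528 -1.706
vertex 0.211 -0.753 -0.606
vertex -0.195 -1.239 -1.468
endloop
endfacet
facet normal 0.915 -0.311 -0.256
outer loop
vertex 1.062 -1.042 -0.844
vertex 0.656 -1.528 -1.706
vertex 1.175 -0.341 -1.292
endloop
endfacet
facet normal -0.134 -0.835 0.534
outer loop
vertex 1.062 -1.042 -0.844
vertex 0.211 -0.753 -0.606
vertex 0.656 -1.528 -1.706
endloop
endfacet
facet normal -0.915 0.311 0.256
outer loop
vertex -0.195 -1.239 -1.468
vertex 0.211 -0.753 -0.606
vertex -0.082 -0.538 -1.916
endloop
endfacet
facet normal 0.134 0.835 -0.534
outer loop
vertex 0.324 -0.052 -1.054
vertex 1.175 -0.341 -1.292
vertex -0.082 -0.538 -1.916
endloop
endfacet
facet normal -0.915 0.311 0.256
outer loop
vertex -0.082 -0.538 -1.916
vertex 0.211 -0.753 -0.606
vertex 0.324 -0.052 -1.054
endloop
endfacet
facet normal 0.380 0.454 0.806
outer loop
vertex 0.324 -0.052 -1.054
vertex 1.062 -1.042 -0.844
vertex 1.175 -0.341 -1.292
endloop
endfacet
facet normal 0.380 0.454 0.806
outer loop
vertex 0.211 -0.753 -0.606
vertex 1.062 -1.042 -0.844
vertex 0.324 -0.052 -1.054
endloop
endfacet
facet normal 0.062 0.994 -0.095
outer loop
vertex 1.882 -0.933 -2.219
vertex 1.287 -0.871 -1.959
vertex 1.813 -0.867 -1.574
endloop
endfacet
facet normal 0.708 0.706 0.003
outer loop
vertex 1.882 -0.933 -2.219
vertex 1.813 -0.867 -1.574
vertex 2.242 -1.296 -1.813
endloop
endfacet
facet normal 0.822 0.234 -0.520
outer loop
vertex 1.882 -0.933 -2.219
vertex 2.242 -1.296 -1.813
vertex 1.981 -1.565 -2.347
endloop
endfacet
facet normal 0.245 0.229 -0.942
outer loop
vertex 1.882 -0.933 -2.219
vertex 1.981 -1.565 -2.347
vertex 1.391 -1.303 -2.437
endloop
endfacet
facet normal -0.224 0.698 -0.680
outer loop
vertex 1.882 -0.933 -2.219
vertex 1.391 -1.303 -2.437
vertex 1.287 -0.871 -1.959
endloop
endfacet
facet normal 0.699 0.352 0.622
outer loop
vertex 2.242 -1.296 -1.813
vertex 1.813 -0.867 -1.574
vertex 1.869 -1.457 -1.303
endloop
endfacet
facet normal -0.345 0.817 0.463
outer loop
vertex 1.813 -0.867 -1.574
vertex 1.287 -0.871 -1.959
vertex 1.279 -1.195 -1.393
endloop
endfacet
facet normal -0.807 0.340 -0.483
outer loop
vertex 1.287 -0.871 -1.959
vertex 1.391 -1.303 -2.437
vertex 1.018 -1.464 -1.927
endloop
endfacet
facet normal -0.049 -0.421 -0.906
outer loop
vertex 1.391 -1.303 -2.437
vertex 1.981 -1.565 -2.347
vertex 1.447 -1.893 -2.166
endloop
endfacet
facet normal 0.883 -0.413 -0.224
outer loop
vertex 1.981 -1.565 -2.347
vertex 2.242 -1.296 -1.813
vertex 1.973 -1.889 -1.781
endloop
endfacet
facet normal -0.245 -0.229 0.942
outer loop
vertex 1.378 -1.827 -1.521
vertex 1.869 -1.457 -1.303
vertex 1.279 -1.195 -1.393
endloop
endfacet
facet normal -0.822 -0.234 0.520
outer loop
vertex 1.378 -1.827 -1.521
vertex 1.279 -1.195 -1.393
vertex 1.018 -1.464 -1.927
endloop
endfacet
facet normal -0.708 -0.706 -0.003
outer loop
vertex 1.378 -1.827 -1.521
vertex 1.018 -1.464 -1.927
vertex 1.447 -1.893 -2.166
endloop
endfacet
facet normal -0.062 -0.994 0.095
outer loop
vertex 1.378 -1.827 -1.521
vertex 1.447 -1.893 -2.166
vertex 1.973 -1.889 -1.781
endloop
endfacet
facet normal 0.224 -0.698 0.680
outer loop
vertex 1.378 -1.827 -1.521
vertex 1.973 -1.889 -1.781
vertex 1.869 -1.457 -1.303
endloop
endfacet
facet normal 0.049 0.421 0.906
outer loop
vertex 1.279 -1.195 -1.393
vertex 1.869 -1.457 -1.303
vertex 1.813 -0.867 -1.574
endloop
endfacet
facet normal -0.883 0.413 0.224
outer loop
vertex 1.018 -1.464 -1.927
vertex 1.279 -1.195 -1.393
vertex 1.287 -0.871 -1.959
endloop
endfacet
facet normal -0.699 -0.352 -0.622
outer loop
vertex 1.447 -1.893 -2.166
vertex 1.018 -1.464 -1.927
vertex 1.391 -1.303 -2.437
endloop
endfacet
facet normal 0.345 -0.817 -0.463
outer loop
vertex 1.973 -1.889 -1.781
vertex 1.447 -1.893 -2.166
vertex 1.981 -1.565 -2.347
endloop
endfacet
facet normal 0.807 -0.340 0.483
outer loop
vertex 1.869 -1.457 -1.303
vertex 1.973 -1.889 -1.781
vertex 2.242 -1.296 -1.813
endloop
endfacet
facet normal 0.532 0.405 -0.744
outer loop
vertex 4.871 2.083 -0.996
vertex 4.332 1.724 -1.577
vertex 4.166 2.518 -1.263
endloop
endfacet
facet normal -0.010 0.512 0.859
outer loop
vertex 4.871 2.083 -0.996
vertex 4.166 2.518 -1.263
vertex 3.508 1.096 -0.423
endloop
endfacet
facet normal 0.532 0.405 -0.744
outer loop
vertex 4.166 2.518 -1.263
vertex 4.332 1.724 -1.577
vertex 3.628 2.158 -1.844
endloop
endfacet
facet normal -0.753 0.556 0.352
outer loop
vertex 4.166 2.518 -1.263
vertex 3.628 2.158 -1.844
vertex 3.508 1.096 -0.423
endloop
endfacet
facet normal 0.532 0.404 -0.744
outer loop
vertex 3.628 2.158 -1.844
vertex 4.332 1.724 -1.577
vertex 3.794 1.364 -2.157
endloop
endfacet
facet normal -0.975 -0.132 -0.181
outer loop
vertex 3.628 2.158 -1.844
vertex 3.794 1.364 -2.157
vertex 3.508 1.096 -0.423
endloop
endfacet
facet normal 0.532 0.404 -0.744
outer loop
vertex 3.794 1.364 -2.157
vertex 4.332 1.724 -1.577
vertex 4.498 0.929 -1.89
endloop
endfacet
facet normal -0.455 -0.865 -0.209
outer loop
vertex 3.794 1.364 -2.157
vertex 4.498 0.929 -1.89
vertex 3.508 1.096 -0.423
endloop
endfacet
facet normal 0.532 0.404 -0.744
outer loop
vertex 4.498 0.929 -1.89
vertex 4.332 1.724 -1.577
vertex 5.037 1.289 -1.309
endloop
endfacet
facet normal 0.287 -0.910 0.298
outer loop
vertex 4.498 0.929 -1.89
vertex 5.037 1.289 -1.309
vertex 3.508 1.096 -0.423
endloop
endfacet
facet normal 0.532 0.404 -0.744
outer loop
vertex 5.037 1.289 -1.309
vertex 4.332 1.724 -1.577
vertex 4.871 2.083 -0.996
endloop
endfacet
facet normal 0.510 -0.221 0.831
outer loop
vertex 5.037 1.289 -1.309
vertex 4.871 2.083 -0.996
vertex 3.508 1.096 -0.423
endloop
endfacet

endsolid


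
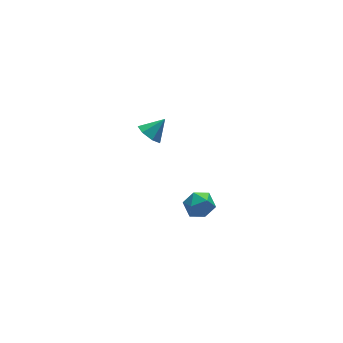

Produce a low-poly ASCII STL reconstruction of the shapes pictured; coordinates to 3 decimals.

solid 
facet normal -0.743 -0.056 -0.667
outer loop
vertex 3.378 2.574 -0.654
vertex 2.907 2.708 -0.14
vertex 3.248 3.169 -0.559
endloop
endfacet
facet normal 0.918 0.250 -0.309
outer loop
vertex 3.378 2.574 -0.654
vertex 3.248 3.169 -0.559
vertex 3.753 2.772 0.62
endloop
endfacet
facet normal -0.743 -0.057 -0.667
outer loop
vertex 3.248 3.169 -0.559
vertex 2.907 2.708 -0.14
vertex 2.861 3.417 -0.149
endloop
endfacet
facet normal 0.565 0.824 0.035
outer loop
vertex 3.248 3.169 -0.559
vertex 2.861 3.417 -0.149
vertex 3.753 2.772 0.62
endloop
endfacet
facet normal -0.743 -0.057 -0.667
outer loop
vertex 2.861 3.417 -0.149
vertex 2.907 2.708 -0.14
vertex 2.508 3.131 0.268
endloop
endfacet
facet normal 0.061 0.798 0.599
outer loop
vertex 2.861 3.417 -0.149
vertex 2.508 3.131 0.268
vertex 3.753 2.772 0.62
endloop
endfacet
facet normal -0.742 -0.057 -0.667
outer loop
vertex 2.508 3.131 0.268
vertex 2.907 2.708 -0.14
vertex 2.456 2.527 0.377
endloop
endfacet
facet normal -0.216 0.191 0.958
outer loop
vertex 2.508 3.131 0.268
vertex 2.456 2.527 0.377
vertex 3.753 2.772 0.62
endloop
endfacet
facet normal -0.743 -0.056 -0.667
outer loop
vertex 2.456 2.527 0.377
vertex 2.907 2.708 -0.14
vertex 2.743 2.059 0.097
endloop
endfacet
facet normal -0.056 -0.538 0.841
outer loop
vertex 2.456 2.527 0.377
vertex 2.743 2.059 0.097
vertex 3.753 2.772 0.62
endloop
endfacet
facet normal -0.743 -0.056 -0.667
outer loop
vertex 2.743 2.059 0.097
vertex 2.907 2.708 -0.14
vertex 3.153 2.08 -0.362
endloop
endfacet
facet normal 0.420 -0.843 0.337
outer loop
vertex 2.743 2.059 0.097
vertex 3.153 2.08 -0.362
vertex 3.753 2.772 0.62
endloop
endfacet
facet normal -0.743 -0.056 -0.667
outer loop
vertex 3.153 2.08 -0.362
vertex 2.907 2.708 -0.14
vertex 3.378 2.574 -0.654
endloop
endfacet
facet normal 0.853 -0.492 -0.175
outer loop
vertex 3.153 2.08 -0.362
vertex 3.378 2.574 -0.654
vertex 3.753 2.772 0.62
endloop
endfacet
facet normal -0.356 0.842 0.404
outer loop
vertex 1.81 -3.064 0.81
vertex 2.302 -3.143 1.408
vertex 2.52 -2.747 0.775
endloop
endfacet
facet normal -0.401 0.863 -0.308
outer loop
vertex 1.81 -3.064 0.81
vertex 2.52 -2.747 0.775
vertex 2.223 -3.107 0.152
endloop
endfacet
facet normal -0.797 0.308 -0.520
outer loop
vertex 1.81 -3.064 0.81
vertex 2.223 -3.107 0.152
vertex 1.822 -3.725 0.4
endloop
endfacet
facet normal -0.997 -0.055 0.060
outer loop
vertex 1.81 -3.064 0.81
vertex 1.822 -3.725 0.4
vertex 1.87 -3.748 1.177
endloop
endfacet
facet normal -0.724 0.276 0.632
outer loop
vertex 1.81 -3.064 0.81
vertex 1.87 -3.748 1.177
vertex 2.302 -3.143 1.408
endloop
endfacet
facet normal 0.256 0.779 -0.572
outer loop
vertex 2.223 -3.107 0.152
vertex 2.52 -2.747 0.775
vertex 2.97 -3.212 0.343
endloop
endfacet
facet normal 0.329 0.746 0.580
outer loop
vertex 2.52 -2.747 0.775
vertex 2.302 -3.143 1.408
vertex 3.018 -3.235 1.12
endloop
endfacet
facet normal -0.267 -0.172 0.948
outer loop
vertex 2.302 -3.143 1.408
vertex 1.87 -3.748 1.177
vertex 2.617 -3.853 1.368
endloop
endfacet
facet normal -0.708 -0.706 0.023
outer loop
vertex 1.87 -3.748 1.177
vertex 1.822 -3.725 0.4
vertex 2.32 -4.213 0.745
endloop
endfacet
facet normal -0.384 -0.119 -0.916
outer loop
vertex 1.822 -3.725 0.4
vertex 2.223 -3.107 0.152
vertex 2.538 -3.817 0.112
endloop
endfacet
facet normal 0.997 0.055 -0.060
outer loop
vertex 3.03 -3.896 0.71
vertex 2.97 -3.212 0.343
vertex 3.018 -3.235 1.12
endloop
endfacet
facet normal 0.797 -0.308 0.520
outer loop
vertex 3.03 -3.896 0.71
vertex 3.018 -3.235 1.12
vertex 2.617 -3.853 1.368
endloop
endfacet
facet normal 0.401 -0.863 0.308
outer loop
vertex 3.03 -3.896 0.71
vertex 2.617 -3.853 1.368
vertex 2.32 -4.213 0.745
endloop
endfacet
facet normal 0.356 -0.842 -0.404
outer loop
vertex 3.03 -3.896 0.71
vertex 2.32 -4.213 0.745
vertex 2.538 -3.817 0.112
endloop
endfacet
facet normal 0.724 -0.276 -0.632
outer loop
vertex 3.03 -3.896 0.71
vertex 2.538 -3.817 0.112
vertex 2.97 -3.212 0.343
endloop
endfacet
facet normal 0.708 0.706 -0.023
outer loop
vertex 3.018 -3.235 1.12
vertex 2.97 -3.212 0.343
vertex 2.52 -2.747 0.775
endloop
endfacet
facet normal 0.384 0.119 0.916
outer loop
vertex 2.617 -3.853 1.368
vertex 3.018 -3.235 1.12
vertex 2.302 -3.143 1.408
endloop
endfacet
facet normal -0.256 -0.779 0.572
outer loop
vertex 2.32 -4.213 0.745
vertex 2.617 -3.853 1.368
vertex 1.87 -3.748 1.177
endloop
endfacet
facet normal -0.329 -0.746 -0.580
outer loop
vertex 2.538 -3.817 0.112
vertex 2.32 -4.213 0.745
vertex 1.822 -3.725 0.4
endloop
endfacet
facet normal 0.267 0.172 -0.948
outer loop
vertex 2.97 -3.212 0.343
vertex 2.538 -3.817 0.112
vertex 2.223 -3.107 0.152
endloop
endfacet

endsolid


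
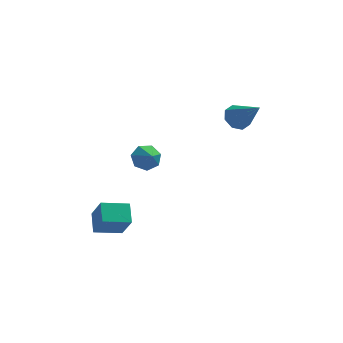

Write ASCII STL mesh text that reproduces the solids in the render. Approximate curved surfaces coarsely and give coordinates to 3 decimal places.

solid 
facet normal -0.300 0.747 -0.594
outer loop
vertex -1.453 1.815 -0.365
vertex -2.229 1.472 -0.405
vertex -1.928 2.037 0.154
endloop
endfacet
facet normal 0.751 0.071 0.657
outer loop
vertex -1.453 1.815 -0.365
vertex -1.928 2.037 0.154
vertex -1.891 0.628 0.265
endloop
endfacet
facet normal -0.300 0.747 -0.593
outer loop
vertex -1.928 2.037 0.154
vertex -2.229 1.472 -0.405
vertex -2.63 1.833 0.252
endloop
endfacet
facet normal 0.115 0.081 0.990
outer loop
vertex -1.928 2.037 0.154
vertex -2.63 1.833 0.252
vertex -1.891 0.628 0.265
endloop
endfacet
facet normal -0.299 0.748 -0.593
outer loop
vertex -2.63 1.833 0.252
vertex -2.229 1.472 -0.405
vertex -3.03 1.358 -0.145
endloop
endfacet
facet normal -0.482 -0.287 0.828
outer loop
vertex -2.63 1.833 0.252
vertex -3.03 1.358 -0.145
vertex -1.891 0.628 0.265
endloop
endfacet
facet normal -0.299 0.747 -0.593
outer loop
vertex -3.03 1.358 -0.145
vertex -2.229 1.472 -0.405
vertex -2.828 0.968 -0.738
endloop
endfacet
facet normal -0.589 -0.753 0.295
outer loop
vertex -3.03 1.358 -0.145
vertex -2.828 0.968 -0.738
vertex -1.891 0.628 0.265
endloop
endfacet
facet normal -0.299 0.747 -0.593
outer loop
vertex -2.828 0.968 -0.738
vertex -2.229 1.472 -0.405
vertex -2.175 0.958 -1.08
endloop
endfacet
facet normal -0.126 -0.969 -0.211
outer loop
vertex -2.828 0.968 -0.738
vertex -2.175 0.958 -1.08
vertex -1.891 0.628 0.265
endloop
endfacet
facet normal -0.300 0.747 -0.593
outer loop
vertex -2.175 0.958 -1.08
vertex -2.229 1.472 -0.405
vertex -1.563 1.335 -0.914
endloop
endfacet
facet normal 0.558 -0.771 -0.307
outer loop
vertex -2.175 0.958 -1.08
vertex -1.563 1.335 -0.914
vertex -1.891 0.628 0.265
endloop
endfacet
facet normal -0.300 0.747 -0.593
outer loop
vertex -1.563 1.335 -0.914
vertex -2.229 1.472 -0.405
vertex -1.453 1.815 -0.365
endloop
endfacet
facet normal 0.948 -0.308 0.079
outer loop
vertex -1.563 1.335 -0.914
vertex -1.453 1.815 -0.365
vertex -1.891 0.628 0.265
endloop
endfacet
facet normal -0.515 0.522 -0.680
outer loop
vertex 3.192 1.294 2.278
vertex 2.537 1.331 2.803
vertex 3.212 1.811 2.66
endloop
endfacet
facet normal 0.982 0.087 -0.169
outer loop
vertex 3.192 1.294 2.278
vertex 3.212 1.811 2.66
vertex 3.623 0.229 4.237
endloop
endfacet
facet normal -0.515 0.522 -0.679
outer loop
vertex 3.212 1.811 2.66
vertex 2.537 1.331 2.803
vertex 2.836 2.046 3.126
endloop
endfacet
facet normal 0.766 0.543 0.345
outer loop
vertex 3.212 1.811 2.66
vertex 2.836 2.046 3.126
vertex 3.623 0.229 4.237
endloop
endfacet
facet normal -0.514 0.522 -0.680
outer loop
vertex 2.836 2.046 3.126
vertex 2.537 1.331 2.803
vertex 2.285 1.863 3.402
endloop
endfacet
facet normal 0.206 0.574 0.792
outer loop
vertex 2.836 2.046 3.126
vertex 2.285 1.863 3.402
vertex 3.623 0.229 4.237
endloop
endfacet
facet normal -0.515 0.522 -0.680
outer loop
vertex 2.285 1.863 3.402
vertex 2.537 1.331 2.803
vertex 1.882 1.368 3.327
endloop
endfacet
facet normal -0.371 0.163 0.914
outer loop
vertex 2.285 1.863 3.402
vertex 1.882 1.368 3.327
vertex 3.623 0.229 4.237
endloop
endfacet
facet normal -0.515 0.522 -0.680
outer loop
vertex 1.882 1.368 3.327
vertex 2.537 1.331 2.803
vertex 1.862 0.851 2.945
endloop
endfacet
facet normal -0.626 -0.447 0.638
outer loop
vertex 1.882 1.368 3.327
vertex 1.862 0.851 2.945
vertex 3.623 0.229 4.237
endloop
endfacet
facet normal -0.515 0.523 -0.680
outer loop
vertex 1.862 0.851 2.945
vertex 2.537 1.331 2.803
vertex 2.238 0.615 2.479
endloop
endfacet
facet normal -0.411 -0.903 0.126
outer loop
vertex 1.862 0.851 2.945
vertex 2.238 0.615 2.479
vertex 3.623 0.229 4.237
endloop
endfacet
facet normal -0.515 0.523 -0.680
outer loop
vertex 2.238 0.615 2.479
vertex 2.537 1.331 2.803
vertex 2.789 0.799 2.203
endloop
endfacet
facet normal 0.150 -0.934 -0.323
outer loop
vertex 2.238 0.615 2.479
vertex 2.789 0.799 2.203
vertex 3.623 0.229 4.237
endloop
endfacet
facet normal -0.515 0.522 -0.680
outer loop
vertex 2.789 0.799 2.203
vertex 2.537 1.331 2.803
vertex 3.192 1.294 2.278
endloop
endfacet
facet normal 0.726 -0.524 -0.445
outer loop
vertex 2.789 0.799 2.203
vertex 3.192 1.294 2.278
vertex 3.623 0.229 4.237
endloop
endfacet
facet normal -0.304 0.466 -0.831
outer loop
vertex -4.924 -2.923 -1.693
vertex -3.484 -2.567 -2.021
vertex -4.808 -3.989 -2.334
endloop
endfacet
facet normal -0.948 -0.233 0.217
outer loop
vertex -4.296 -4.773 -0.939
vertex -4.924 -2.923 -1.693
vertex -4.808 -3.989 -2.334
endloop
endfacet
facet normal -0.305 0.467 -0.830
outer loop
vertex -4.808 -3.989 -2.334
vertex -3.484 -2.567 -2.021
vertex -3.367 -3.633 -2.663
endloop
endfacet
facet normal 0.093 -0.853 -0.514
outer loop
vertex -3.367 -3.633 -2.663
vertex -4.296 -4.773 -0.939
vertex -4.808 -3.989 -2.334
endloop
endfacet
facet normal -0.094 0.853 0.514
outer loop
vertex -4.924 -2.923 -1.693
vertex -2.972 -3.351 -0.626
vertex -3.484 -2.567 -2.021
endloop
endfacet
facet normal -0.948 -0.234 0.216
outer loop
vertex -4.413 -3.707 -0.297
vertex -4.924 -2.923 -1.693
vertex -4.296 -4.773 -0.939
endloop
endfacet
facet normal -0.094 0.853 0.513
outer loop
vertex -4.413 -3.707 -0.297
vertex -2.972 -3.351 -0.626
vertex -4.924 -2.923 -1.693
endloop
endfacet
facet normal 0.948 0.234 -0.216
outer loop
vertex -3.484 -2.567 -2.021
vertex -2.972 -3.351 -0.626
vertex -3.367 -3.633 -2.663
endloop
endfacet
facet normal 0.094 -0.853 -0.513
outer loop
vertex -2.856 -4.417 -1.267
vertex -4.296 -4.773 -0.939
vertex -3.367 -3.633 -2.663
endloop
endfacet
facet normal 0.948 0.233 -0.216
outer loop
vertex -3.367 -3.633 -2.663
vertex -2.972 -3.351 -0.626
vertex -2.856 -4.417 -1.267
endloop
endfacet
facet normal 0.305 -0.467 0.830
outer loop
vertex -2.856 -4.417 -1.267
vertex -4.413 -3.707 -0.297
vertex -4.296 -4.773 -0.939
endloop
endfacet
facet normal 0.305 -0.466 0.831
outer loop
vertex -2.972 -3.351 -0.626
vertex -4.413 -3.707 -0.297
vertex -2.856 -4.417 -1.267
endloop
endfacet

endsolid


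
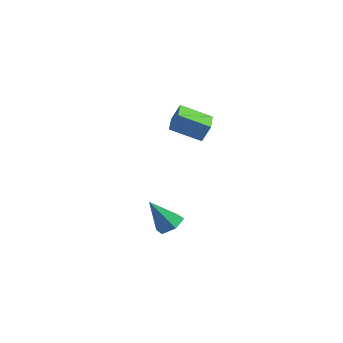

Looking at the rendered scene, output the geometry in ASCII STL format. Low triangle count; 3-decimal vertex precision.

solid 
facet normal -0.893 -0.206 0.399
outer loop
vertex 0.446 2.905 4.743
vertex 0.036 4.314 4.554
vertex 0.018 2.633 3.645
endloop
endfacet
facet normal 0.277 -0.952 0.128
outer loop
vertex 1.804 3.046 2.846
vertex 0.446 2.905 4.743
vertex 0.018 2.633 3.645
endloop
endfacet
facet normal -0.893 -0.207 0.400
outer loop
vertex 0.018 2.633 3.645
vertex 0.036 4.314 4.554
vertex -0.393 4.042 3.456
endloop
endfacet
facet normal -0.354 -0.225 -0.908
outer loop
vertex -0.393 4.042 3.456
vertex 1.804 3.046 2.846
vertex 0.018 2.633 3.645
endloop
endfacet
facet normal 0.354 0.225 0.908
outer loop
vertex 0.446 2.905 4.743
vertex 1.822 4.727 3.755
vertex 0.036 4.314 4.554
endloop
endfacet
facet normal 0.277 -0.952 0.128
outer loop
vertex 2.233 3.318 3.944
vertex 0.446 2.905 4.743
vertex 1.804 3.046 2.846
endloop
endfacet
facet normal 0.354 0.225 0.908
outer loop
vertex 2.233 3.318 3.944
vertex 1.822 4.727 3.755
vertex 0.446 2.905 4.743
endloop
endfacet
facet normal -0.277 0.952 -0.128
outer loop
vertex 0.036 4.314 4.554
vertex 1.822 4.727 3.755
vertex -0.393 4.042 3.456
endloop
endfacet
facet normal -0.354 -0.225 -0.908
outer loop
vertex 1.394 4.455 2.657
vertex 1.804 3.046 2.846
vertex -0.393 4.042 3.456
endloop
endfacet
facet normal -0.277 0.952 -0.128
outer loop
vertex -0.393 4.042 3.456
vertex 1.822 4.727 3.755
vertex 1.394 4.455 2.657
endloop
endfacet
facet normal 0.893 0.206 -0.400
outer loop
vertex 1.394 4.455 2.657
vertex 2.233 3.318 3.944
vertex 1.804 3.046 2.846
endloop
endfacet
facet normal 0.893 0.207 -0.399
outer loop
vertex 1.822 4.727 3.755
vertex 2.233 3.318 3.944
vertex 1.394 4.455 2.657
endloop
endfacet
facet normal 0.553 0.095 -0.828
outer loop
vertex 3.142 -3.272 1.385
vertex 2.458 -3.506 0.901
vertex 2.592 -2.667 1.087
endloop
endfacet
facet normal 0.310 0.632 0.710
outer loop
vertex 3.142 -3.272 1.385
vertex 2.592 -2.667 1.087
vertex 1.362 -3.694 2.539
endloop
endfacet
facet normal 0.553 0.095 -0.828
outer loop
vertex 2.592 -2.667 1.087
vertex 2.458 -3.506 0.901
vertex 1.908 -2.901 0.603
endloop
endfacet
facet normal -0.454 0.862 0.225
outer loop
vertex 2.592 -2.667 1.087
vertex 1.908 -2.901 0.603
vertex 1.362 -3.694 2.539
endloop
endfacet
facet normal 0.553 0.095 -0.828
outer loop
vertex 1.908 -2.901 0.603
vertex 2.458 -3.506 0.901
vertex 1.773 -3.74 0.417
endloop
endfacet
facet normal -0.962 0.197 -0.191
outer loop
vertex 1.908 -2.901 0.603
vertex 1.773 -3.74 0.417
vertex 1.362 -3.694 2.539
endloop
endfacet
facet normal 0.552 0.096 -0.828
outer loop
vertex 1.773 -3.74 0.417
vertex 2.458 -3.506 0.901
vertex 2.323 -4.345 0.714
endloop
endfacet
facet normal -0.704 -0.700 -0.121
outer loop
vertex 1.773 -3.74 0.417
vertex 2.323 -4.345 0.714
vertex 1.362 -3.694 2.539
endloop
endfacet
facet normal 0.553 0.095 -0.828
outer loop
vertex 2.323 -4.345 0.714
vertex 2.458 -3.506 0.901
vertex 3.007 -4.111 1.198
endloop
endfacet
facet normal 0.061 -0.930 0.364
outer loop
vertex 2.323 -4.345 0.714
vertex 3.007 -4.111 1.198
vertex 1.362 -3.694 2.539
endloop
endfacet
facet normal 0.553 0.095 -0.828
outer loop
vertex 3.007 -4.111 1.198
vertex 2.458 -3.506 0.901
vertex 3.142 -3.272 1.385
endloop
endfacet
facet normal 0.568 -0.265 0.779
outer loop
vertex 3.007 -4.111 1.198
vertex 3.142 -3.272 1.385
vertex 1.362 -3.694 2.539
endloop
endfacet

endsolid


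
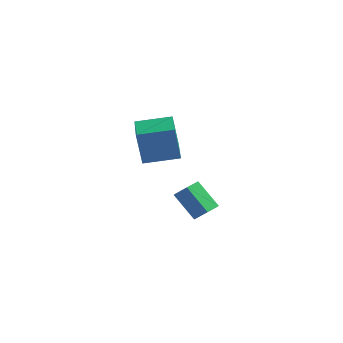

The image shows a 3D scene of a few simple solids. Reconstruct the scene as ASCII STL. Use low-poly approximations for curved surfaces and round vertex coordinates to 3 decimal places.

solid 
facet normal -0.778 -0.609 -0.151
outer loop
vertex -2.477 1.68 -1.881
vertex -3.511 3.035 -2.018
vertex -2.163 1.734 -3.713
endloop
endfacet
facet normal 0.605 -0.792 0.080
outer loop
vertex -0.769 2.825 -3.442
vertex -2.477 1.68 -1.881
vertex -2.163 1.734 -3.713
endloop
endfacet
facet normal -0.779 -0.609 -0.152
outer loop
vertex -2.163 1.734 -3.713
vertex -3.511 3.035 -2.018
vertex -3.197 3.09 -3.85
endloop
endfacet
facet normal 0.169 0.029 -0.985
outer loop
vertex -3.197 3.09 -3.85
vertex -0.769 2.825 -3.442
vertex -2.163 1.734 -3.713
endloop
endfacet
facet normal -0.169 -0.029 0.985
outer loop
vertex -2.477 1.68 -1.881
vertex -2.117 4.126 -1.747
vertex -3.511 3.035 -2.018
endloop
endfacet
facet normal 0.604 -0.793 0.080
outer loop
vertex -1.083 2.77 -1.61
vertex -2.477 1.68 -1.881
vertex -0.769 2.825 -3.442
endloop
endfacet
facet normal -0.169 -0.029 0.985
outer loop
vertex -1.083 2.77 -1.61
vertex -2.117 4.126 -1.747
vertex -2.477 1.68 -1.881
endloop
endfacet
facet normal -0.605 0.792 -0.080
outer loop
vertex -3.511 3.035 -2.018
vertex -2.117 4.126 -1.747
vertex -3.197 3.09 -3.85
endloop
endfacet
facet normal 0.169 0.029 -0.985
outer loop
vertex -1.803 4.18 -3.579
vertex -0.769 2.825 -3.442
vertex -3.197 3.09 -3.85
endloop
endfacet
facet normal -0.604 0.793 -0.080
outer loop
vertex -3.197 3.09 -3.85
vertex -2.117 4.126 -1.747
vertex -1.803 4.18 -3.579
endloop
endfacet
facet normal 0.778 0.609 0.152
outer loop
vertex -1.803 4.18 -3.579
vertex -1.083 2.77 -1.61
vertex -0.769 2.825 -3.442
endloop
endfacet
facet normal 0.779 0.609 0.151
outer loop
vertex -2.117 4.126 -1.747
vertex -1.083 2.77 -1.61
vertex -1.803 4.18 -3.579
endloop
endfacet
facet normal 0.732 -0.082 -0.677
outer loop
vertex 3.99 -1.377 -2.502
vertex 3.531 -1.625 -2.968
vertex 3.648 -0.936 -2.925
endloop
endfacet
facet normal 0.477 0.772 0.420
outer loop
vertex 3.99 -1.377 -2.502
vertex 3.648 -0.936 -2.925
vertex 2.849 -1.247 -1.446
endloop
endfacet
facet normal 0.476 0.773 0.420
outer loop
vertex 2.849 -1.247 -1.446
vertex 3.648 -0.936 -2.925
vertex 2.507 -0.807 -1.869
endloop
endfacet
facet normal -0.731 0.083 0.677
outer loop
vertex 2.849 -1.247 -1.446
vertex 2.507 -0.807 -1.869
vertex 2.389 -1.495 -1.912
endloop
endfacet
facet normal 0.732 -0.082 -0.677
outer loop
vertex 3.648 -0.936 -2.925
vertex 3.531 -1.625 -2.968
vertex 3.189 -1.184 -3.391
endloop
endfacet
facet normal -0.185 0.931 -0.314
outer loop
vertex 3.648 -0.936 -2.925
vertex 3.189 -1.184 -3.391
vertex 2.507 -0.807 -1.869
endloop
endfacet
facet normal -0.185 0.931 -0.314
outer loop
vertex 2.507 -0.807 -1.869
vertex 3.189 -1.184 -3.391
vertex 2.048 -1.055 -2.335
endloop
endfacet
facet normal -0.732 0.083 0.676
outer loop
vertex 2.507 -0.807 -1.869
vertex 2.048 -1.055 -2.335
vertex 2.389 -1.495 -1.912
endloop
endfacet
facet normal 0.731 -0.083 -0.677
outer loop
vertex 3.189 -1.184 -3.391
vertex 3.531 -1.625 -2.968
vertex 3.071 -1.873 -3.434
endloop
endfacet
facet normal -0.661 0.159 -0.733
outer loop
vertex 3.189 -1.184 -3.391
vertex 3.071 -1.873 -3.434
vertex 2.048 -1.055 -2.335
endloop
endfacet
facet normal -0.661 0.159 -0.734
outer loop
vertex 2.048 -1.055 -2.335
vertex 3.071 -1.873 -3.434
vertex 1.93 -1.743 -2.378
endloop
endfacet
facet normal -0.732 0.083 0.676
outer loop
vertex 2.048 -1.055 -2.335
vertex 1.93 -1.743 -2.378
vertex 2.389 -1.495 -1.912
endloop
endfacet
facet normal 0.731 -0.083 -0.677
outer loop
vertex 3.071 -1.873 -3.434
vertex 3.531 -1.625 -2.968
vertex 3.413 -2.313 -3.011
endloop
endfacet
facet normal -0.476 -0.773 -0.419
outer loop
vertex 3.071 -1.873 -3.434
vertex 3.413 -2.313 -3.011
vertex 1.93 -1.743 -2.378
endloop
endfacet
facet normal -0.476 -0.772 -0.420
outer loop
vertex 1.93 -1.743 -2.378
vertex 3.413 -2.313 -3.011
vertex 2.272 -2.184 -1.955
endloop
endfacet
facet normal -0.732 0.082 0.677
outer loop
vertex 1.93 -1.743 -2.378
vertex 2.272 -2.184 -1.955
vertex 2.389 -1.495 -1.912
endloop
endfacet
facet normal 0.732 -0.083 -0.676
outer loop
vertex 3.413 -2.313 -3.011
vertex 3.531 -1.625 -2.968
vertex 3.872 -2.065 -2.545
endloop
endfacet
facet normal 0.185 -0.931 0.314
outer loop
vertex 3.413 -2.313 -3.011
vertex 3.872 -2.065 -2.545
vertex 2.272 -2.184 -1.955
endloop
endfacet
facet normal 0.185 -0.931 0.314
outer loop
vertex 2.272 -2.184 -1.955
vertex 3.872 -2.065 -2.545
vertex 2.731 -1.936 -1.489
endloop
endfacet
facet normal -0.732 0.082 0.677
outer loop
vertex 2.272 -2.184 -1.955
vertex 2.731 -1.936 -1.489
vertex 2.389 -1.495 -1.912
endloop
endfacet
facet normal 0.732 -0.083 -0.676
outer loop
vertex 3.872 -2.065 -2.545
vertex 3.531 -1.625 -2.968
vertex 3.99 -1.377 -2.502
endloop
endfacet
facet normal 0.661 -0.159 0.733
outer loop
vertex 3.872 -2.065 -2.545
vertex 3.99 -1.377 -2.502
vertex 2.731 -1.936 -1.489
endloop
endfacet
facet normal 0.661 -0.159 0.734
outer loop
vertex 2.731 -1.936 -1.489
vertex 3.99 -1.377 -2.502
vertex 2.849 -1.247 -1.446
endloop
endfacet
facet normal -0.731 0.083 0.677
outer loop
vertex 2.731 -1.936 -1.489
vertex 2.849 -1.247 -1.446
vertex 2.389 -1.495 -1.912
endloop
endfacet

endsolid


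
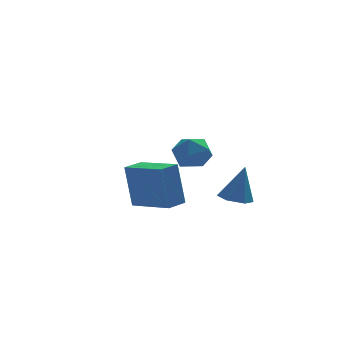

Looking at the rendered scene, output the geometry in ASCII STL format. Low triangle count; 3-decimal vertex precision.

solid 
facet normal -0.260 -0.088 -0.962
outer loop
vertex 2.03 -1.957 -1.911
vertex 1.277 -1.722 -1.729
vertex 1.835 -1.171 -1.93
endloop
endfacet
facet normal 0.967 0.242 0.082
outer loop
vertex 2.03 -1.957 -1.911
vertex 1.835 -1.171 -1.93
vertex 1.763 -1.558 0.069
endloop
endfacet
facet normal -0.260 -0.088 -0.962
outer loop
vertex 1.835 -1.171 -1.93
vertex 1.277 -1.722 -1.729
vertex 1.082 -0.936 -1.748
endloop
endfacet
facet normal 0.334 0.923 0.191
outer loop
vertex 1.835 -1.171 -1.93
vertex 1.082 -0.936 -1.748
vertex 1.763 -1.558 0.069
endloop
endfacet
facet normal -0.259 -0.088 -0.962
outer loop
vertex 1.082 -0.936 -1.748
vertex 1.277 -1.722 -1.729
vertex 0.523 -1.487 -1.547
endloop
endfacet
facet normal -0.541 0.712 0.447
outer loop
vertex 1.082 -0.936 -1.748
vertex 0.523 -1.487 -1.547
vertex 1.763 -1.558 0.069
endloop
endfacet
facet normal -0.260 -0.088 -0.962
outer loop
vertex 0.523 -1.487 -1.547
vertex 1.277 -1.722 -1.729
vertex 0.719 -2.273 -1.528
endloop
endfacet
facet normal -0.784 -0.181 0.594
outer loop
vertex 0.523 -1.487 -1.547
vertex 0.719 -2.273 -1.528
vertex 1.763 -1.558 0.069
endloop
endfacet
facet normal -0.260 -0.088 -0.962
outer loop
vertex 0.719 -2.273 -1.528
vertex 1.277 -1.722 -1.729
vertex 1.472 -2.508 -1.71
endloop
endfacet
facet normal -0.152 -0.861 0.485
outer loop
vertex 0.719 -2.273 -1.528
vertex 1.472 -2.508 -1.71
vertex 1.763 -1.558 0.069
endloop
endfacet
facet normal -0.260 -0.088 -0.962
outer loop
vertex 1.472 -2.508 -1.71
vertex 1.277 -1.722 -1.729
vertex 2.03 -1.957 -1.911
endloop
endfacet
facet normal 0.724 -0.650 0.229
outer loop
vertex 1.472 -2.508 -1.71
vertex 2.03 -1.957 -1.911
vertex 1.763 -1.558 0.069
endloop
endfacet
facet normal -0.538 0.817 -0.208
outer loop
vertex -3.387 -0.684 0.238
vertex -2.517 -0.113 0.231
vertex -3.149 -1.073 -1.904
endloop
endfacet
facet normal -0.836 -0.548 0.007
outer loop
vertex -1.983 -2.847 -1.451
vertex -3.387 -0.684 0.238
vertex -3.149 -1.073 -1.904
endloop
endfacet
facet normal -0.537 0.817 -0.208
outer loop
vertex -3.149 -1.073 -1.904
vertex -2.517 -0.113 0.231
vertex -2.279 -0.503 -1.911
endloop
endfacet
facet normal 0.109 -0.178 -0.978
outer loop
vertex -2.279 -0.503 -1.911
vertex -1.983 -2.847 -1.451
vertex -3.149 -1.073 -1.904
endloop
endfacet
facet normal -0.109 0.178 0.978
outer loop
vertex -3.387 -0.684 0.238
vertex -1.351 -1.887 0.684
vertex -2.517 -0.113 0.231
endloop
endfacet
facet normal -0.836 -0.548 0.007
outer loop
vertex -2.221 -2.457 0.691
vertex -3.387 -0.684 0.238
vertex -1.983 -2.847 -1.451
endloop
endfacet
facet normal -0.109 0.178 0.978
outer loop
vertex -2.221 -2.457 0.691
vertex -1.351 -1.887 0.684
vertex -3.387 -0.684 0.238
endloop
endfacet
facet normal 0.836 0.548 -0.007
outer loop
vertex -2.517 -0.113 0.231
vertex -1.351 -1.887 0.684
vertex -2.279 -0.503 -1.911
endloop
endfacet
facet normal 0.109 -0.178 -0.978
outer loop
vertex -1.113 -2.276 -1.458
vertex -1.983 -2.847 -1.451
vertex -2.279 -0.503 -1.911
endloop
endfacet
facet normal 0.836 0.548 -0.007
outer loop
vertex -2.279 -0.503 -1.911
vertex -1.351 -1.887 0.684
vertex -1.113 -2.276 -1.458
endloop
endfacet
facet normal 0.538 -0.817 0.208
outer loop
vertex -1.113 -2.276 -1.458
vertex -2.221 -2.457 0.691
vertex -1.983 -2.847 -1.451
endloop
endfacet
facet normal 0.537 -0.817 0.208
outer loop
vertex -1.351 -1.887 0.684
vertex -2.221 -2.457 0.691
vertex -1.113 -2.276 -1.458
endloop
endfacet
facet normal 0.336 0.820 0.463
outer loop
vertex 1.275 4.576 -1.149
vertex 0.547 4.444 -0.388
vertex 1.505 3.996 -0.289
endloop
endfacet
facet normal 0.861 0.497 0.105
outer loop
vertex 1.275 4.576 -1.149
vertex 1.505 3.996 -0.289
vertex 1.813 3.665 -1.249
endloop
endfacet
facet normal 0.671 0.460 -0.581
outer loop
vertex 1.275 4.576 -1.149
vertex 1.813 3.665 -1.249
vertex 1.046 3.908 -1.942
endloop
endfacet
facet normal 0.026 0.761 -0.648
outer loop
vertex 1.275 4.576 -1.149
vertex 1.046 3.908 -1.942
vertex 0.263 4.389 -1.409
endloop
endfacet
facet normal -0.181 0.983 -0.003
outer loop
vertex 1.275 4.576 -1.149
vertex 0.263 4.389 -1.409
vertex 0.547 4.444 -0.388
endloop
endfacet
facet normal 0.920 -0.169 0.354
outer loop
vertex 1.813 3.665 -1.249
vertex 1.505 3.996 -0.289
vertex 1.417 2.971 -0.551
endloop
endfacet
facet normal 0.069 0.354 0.933
outer loop
vertex 1.505 3.996 -0.289
vertex 0.547 4.444 -0.388
vertex 0.634 3.452 -0.018
endloop
endfacet
facet normal -0.766 0.618 0.180
outer loop
vertex 0.547 4.444 -0.388
vertex 0.263 4.389 -1.409
vertex -0.133 3.695 -0.711
endloop
endfacet
facet normal -0.430 0.258 -0.865
outer loop
vertex 0.263 4.389 -1.409
vertex 1.046 3.908 -1.942
vertex 0.175 3.364 -1.671
endloop
endfacet
facet normal 0.612 -0.229 -0.757
outer loop
vertex 1.046 3.908 -1.942
vertex 1.813 3.665 -1.249
vertex 1.133 2.916 -1.572
endloop
endfacet
facet normal -0.026 -0.761 0.648
outer loop
vertex 0.405 2.784 -0.811
vertex 1.417 2.971 -0.551
vertex 0.634 3.452 -0.018
endloop
endfacet
facet normal -0.671 -0.460 0.581
outer loop
vertex 0.405 2.784 -0.811
vertex 0.634 3.452 -0.018
vertex -0.133 3.695 -0.711
endloop
endfacet
facet normal -0.861 -0.497 -0.105
outer loop
vertex 0.405 2.784 -0.811
vertex -0.133 3.695 -0.711
vertex 0.175 3.364 -1.671
endloop
endfacet
facet normal -0.336 -0.820 -0.463
outer loop
vertex 0.405 2.784 -0.811
vertex 0.175 3.364 -1.671
vertex 1.133 2.916 -1.572
endloop
endfacet
facet normal 0.181 -0.983 0.003
outer loop
vertex 0.405 2.784 -0.811
vertex 1.133 2.916 -1.572
vertex 1.417 2.971 -0.551
endloop
endfacet
facet normal 0.430 -0.258 0.865
outer loop
vertex 0.634 3.452 -0.018
vertex 1.417 2.971 -0.551
vertex 1.505 3.996 -0.289
endloop
endfacet
facet normal -0.612 0.229 0.757
outer loop
vertex -0.133 3.695 -0.711
vertex 0.634 3.452 -0.018
vertex 0.547 4.444 -0.388
endloop
endfacet
facet normal -0.920 0.169 -0.354
outer loop
vertex 0.175 3.364 -1.671
vertex -0.133 3.695 -0.711
vertex 0.263 4.389 -1.409
endloop
endfacet
facet normal -0.069 -0.354 -0.933
outer loop
vertex 1.133 2.916 -1.572
vertex 0.175 3.364 -1.671
vertex 1.046 3.908 -1.942
endloop
endfacet
facet normal 0.766 -0.618 -0.180
outer loop
vertex 1.417 2.971 -0.551
vertex 1.133 2.916 -1.572
vertex 1.813 3.665 -1.249
endloop
endfacet

endsolid
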